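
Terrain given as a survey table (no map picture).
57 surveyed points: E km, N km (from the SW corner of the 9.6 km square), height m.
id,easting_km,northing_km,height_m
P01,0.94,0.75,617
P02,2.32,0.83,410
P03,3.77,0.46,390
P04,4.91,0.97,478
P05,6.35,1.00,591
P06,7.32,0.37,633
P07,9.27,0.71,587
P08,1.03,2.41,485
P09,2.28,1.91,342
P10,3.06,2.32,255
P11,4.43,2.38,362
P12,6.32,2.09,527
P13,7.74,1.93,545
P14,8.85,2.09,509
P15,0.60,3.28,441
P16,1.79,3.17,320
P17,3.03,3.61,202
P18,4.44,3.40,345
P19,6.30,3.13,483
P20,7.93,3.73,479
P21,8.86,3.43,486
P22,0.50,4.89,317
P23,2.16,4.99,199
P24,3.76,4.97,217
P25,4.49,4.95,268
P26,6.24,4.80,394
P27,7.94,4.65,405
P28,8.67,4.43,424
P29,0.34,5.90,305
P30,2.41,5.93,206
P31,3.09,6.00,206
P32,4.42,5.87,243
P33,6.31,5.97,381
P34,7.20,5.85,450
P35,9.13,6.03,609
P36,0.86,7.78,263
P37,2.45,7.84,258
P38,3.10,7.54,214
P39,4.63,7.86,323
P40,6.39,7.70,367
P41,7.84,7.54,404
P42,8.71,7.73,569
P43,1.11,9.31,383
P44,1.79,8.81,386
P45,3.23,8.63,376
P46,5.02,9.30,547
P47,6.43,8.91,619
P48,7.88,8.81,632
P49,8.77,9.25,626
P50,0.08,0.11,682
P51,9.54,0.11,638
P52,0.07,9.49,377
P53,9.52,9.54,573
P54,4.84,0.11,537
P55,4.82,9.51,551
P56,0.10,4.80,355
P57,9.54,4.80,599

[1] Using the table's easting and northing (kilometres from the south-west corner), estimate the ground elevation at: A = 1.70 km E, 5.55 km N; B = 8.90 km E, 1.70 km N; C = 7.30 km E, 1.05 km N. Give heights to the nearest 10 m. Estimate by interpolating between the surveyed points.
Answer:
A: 220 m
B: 520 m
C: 590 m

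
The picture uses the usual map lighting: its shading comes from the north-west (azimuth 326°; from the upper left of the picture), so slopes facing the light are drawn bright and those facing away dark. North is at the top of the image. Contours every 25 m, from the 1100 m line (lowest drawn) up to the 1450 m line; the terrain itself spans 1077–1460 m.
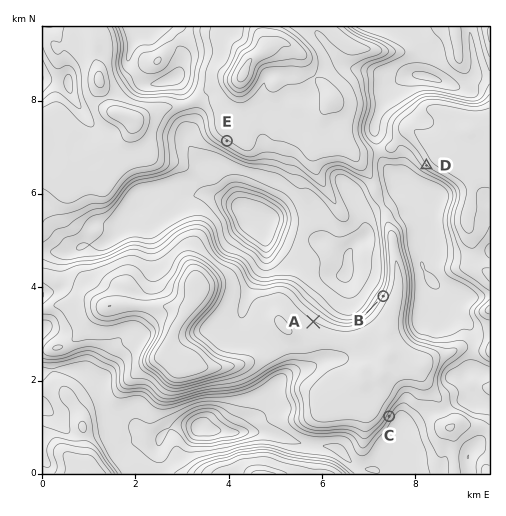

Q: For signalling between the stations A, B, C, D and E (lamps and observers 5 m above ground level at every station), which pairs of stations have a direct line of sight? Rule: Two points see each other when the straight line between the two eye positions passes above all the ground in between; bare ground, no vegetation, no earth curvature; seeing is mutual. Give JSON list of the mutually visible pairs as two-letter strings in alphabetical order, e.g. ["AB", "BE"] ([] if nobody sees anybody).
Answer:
["AB", "AD", "AE", "BE"]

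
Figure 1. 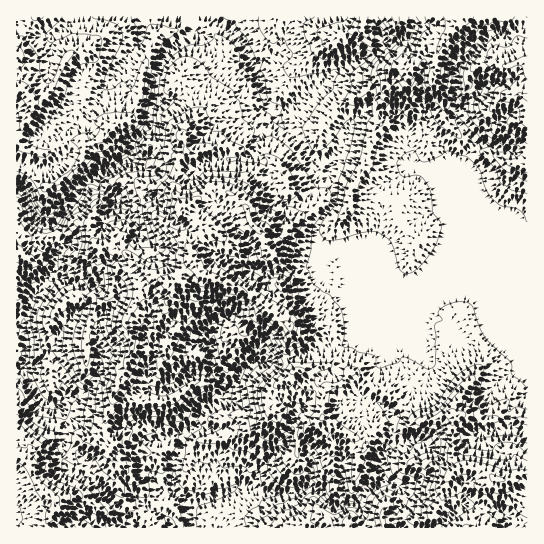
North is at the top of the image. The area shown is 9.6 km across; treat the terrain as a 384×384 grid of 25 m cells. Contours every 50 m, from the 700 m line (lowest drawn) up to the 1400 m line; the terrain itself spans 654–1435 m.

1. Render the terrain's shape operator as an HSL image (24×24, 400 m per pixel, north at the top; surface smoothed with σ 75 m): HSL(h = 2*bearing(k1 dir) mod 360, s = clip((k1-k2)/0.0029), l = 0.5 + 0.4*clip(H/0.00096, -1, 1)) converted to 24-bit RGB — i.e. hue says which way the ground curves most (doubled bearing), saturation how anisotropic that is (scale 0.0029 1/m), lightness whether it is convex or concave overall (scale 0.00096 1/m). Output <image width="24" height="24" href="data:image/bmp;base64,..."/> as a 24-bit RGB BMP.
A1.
<image width="24" height="24" href="data:image/bmp;base64,Qk32BgAAAAAAADYAAAAoAAAAGAAAABgAAAABABgAAAAAAMAGAAATCwAAEwsAAAAAAAAAAAAAY3GC2KmKR6CApjeIX9fAY0F/sn9sXc2/QkK0jYWjYXuQaI+xprHPtnrQaero79P1XRGr83ToXj/F49pYMrVsy4CXoD2SYJhnbmGFn+C5t5HVYaTSgRkrcp1MWKqRmTRcVY07VYE0ho9cdXQ6V1sYPowQiA4Af5EABC8a43dsMCdX4IR5c5BQoGpQonRiT556fr9iSZ5AVzcscixRtb6Cd8apkUVbODanfJ6RnnqScXZQWUaFwJatGzqc1eevkT7lPdTNYBNSOKOuLeGs6r/ffLXWu8njpHbSrtujfVi6iz2dg0B2v9mxTFmhg325JkGOuHx8f1tfhGRzXY9DKrBfrSd0s9GDOHJ/36h6GmtsTsSBQhtsyvKBS4damUZsWreOndilqEWROT6W1oa2nsQ5eUExaV81XXInKqVow1KmklStvG6RFLGIwm2rmNCjfLnJx3+lMjCw0iqJLqKN1uhLKE8oPoAteTIpx7JcSxwagUFui12Q4n50mlbDcmrUm9WUH19UM8O+ejSd3aOWoGbPLJCP19yZclRohn9kcDVPSMyONErY9NfbZITQmmW7Sqm61QduzqKEZyBcD3U899vUQ5Zxi1Ip8dYay5rnF22FMWqFsOLlz4OqT6B+uoNfmlhwUYWskL/Fd2R6R2lm0dFcyFdGS29gjF9udhhKwqZnYkaULP//is1a4o1ywzHDtsNjXrYIqA+kEGszHDgU8qgWq5PicmOze4G6YmyifG5mjX95Zmt4UYhi0IV7bGOQfWt2Pimuysdabomn5kNZPSgh/vN9NHCo3NqQhM5jUxiWx4+aGh4689mBEIEbTHE6cn1agGxofH96gHx4eIOAcn5ugI1mgWhwf3t9LVm35tG9JmFazzqCfXLQ5tegXDSqxZhGb148GlhJwU+Ynzerz/zaZWreb16ia2uKf39/f39/f39/e4GDgXl+fo15f3p+f39/BtRIsch0yJPiWErZI6yI45mNajN4xpp10YyCSBY7H348zf7wseRaWSlahmyCgG99f39/f39/f39/eoGAe4uBhnd+f39/f39/usNEGE4reF8iPEIW0Doyf7tMfaLd5bzgqk7V1Of3hu70YhBZ9Oi9Vzh3fnB5fn2Bf39/gH1+f4J0fn9/f39/f39/f39/f39/1tzuFDvBp3Lb1oCAI7uTo+zWWi+ItlJkntabd044kEQ11hZPKMoYQ1dneX2BgH5/f39/enB/nJKDbX95f39/f39/f39/f39/pNB0iBXnGxxUsfKqsZbgKn6LRRAhZd1hw15Nca6vhyySluycyGqkO1FpiV9xc35idXptcW99kJmFd3qQeXx/f39/f39/gH9/yg8AQkkAAKX0+eDSJ8i4bANy0vn46SJugMWPm1p/S0vFcNOSoUitvWS9NFqSzJCSaIGNeIqLe4p3inN1fHmAf39/gHt5gHdtMwAd+/PQADMeufKKLwQaYY0wmx0WrvC+33bakXfBt+HSnk2YiEBGTpqDRUOh27SLWmN9eoONkouUd3KDf39/fnZ/i1xpkX1kOO/9Y9Je+8feADMKALdHjaHkVCiC3rZEGEkhpLtiq1RdkUeIlMWSbFyHVkV2u5hosYJxYoJ3gntugXB2f39/dFpxkk5au4R2WLCQcIS1cKRM7YnmcM1sAB8zZd7H1K11W6zKNac1QKtEVFmgp6qCdTJdXpBKUHV2zbGSX2d0eWh7kJRzfGVZRVWZP9SiuVs4tbZUVXpcXJ6fr2uq5bC5AG5PRQx46/DbTaGzmJhagWdhWIxqhj9haGOps5aSPF1pzZWOWaemXnlUilZudbOIXyVDy2ZFvqh6z4F0SJSJXHSBUJB/iq2G8M7QABszm65GvHBnjHKKiY1wgVtUTII7a4GHtIeYnU2GQGson10jeb03ZDkkJZFYjHnRelPaicNckc6yunCsTGp7hp9vWYdozqmEBwNNqsSAaY1nkYKAfZ2NcDSOuqWbT3xfVnNanGCopT3N4HypFew85vi8AB6XEqUds7Eo0mqFlrdoVUqKtWBsk5tiSXRrsH91AFaJ38fEjISeinF1gZVbbTl9pImGm22He4RJJXVGNjyx5sjs4rjxz/9wBBMv85Pnn8zba6rHv5CBR055wpK8tJfDh3aUPXt52V1iDmAiq2F5ro+FhCyDpKt+VHxYiWKFwZ6ujEqXDbofG1oM3iFz4aamw0epAzAZucKAlnOdsGNXWp1ySYBShotYp3peXkSClsBLzD7BN31DojU0WVCflpyIa3WRWaWaWLhwmy/A7mZ06GiyC19Vu51X1JuneWy/HYQhUIU0"/>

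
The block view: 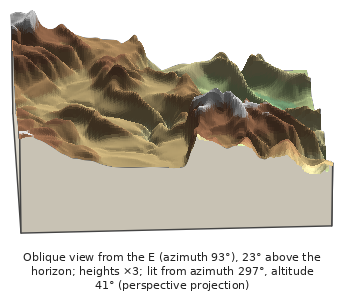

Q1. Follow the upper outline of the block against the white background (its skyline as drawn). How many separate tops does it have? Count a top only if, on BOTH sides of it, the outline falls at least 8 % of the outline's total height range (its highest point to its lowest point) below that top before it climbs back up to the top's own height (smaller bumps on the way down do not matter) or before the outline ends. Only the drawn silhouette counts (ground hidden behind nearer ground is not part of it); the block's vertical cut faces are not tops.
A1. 2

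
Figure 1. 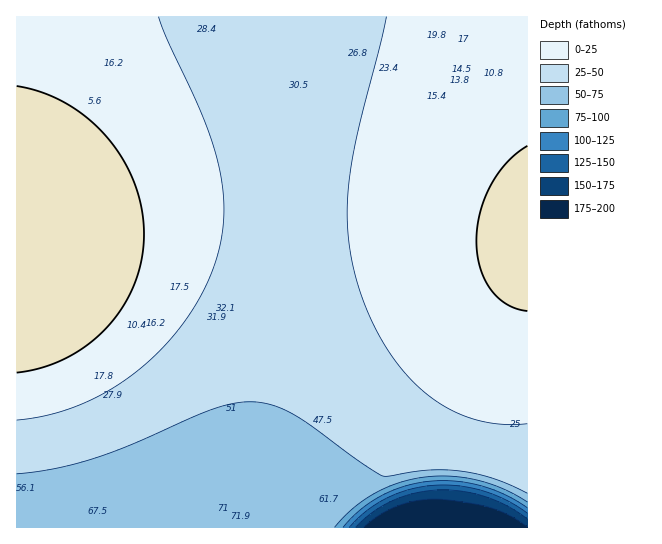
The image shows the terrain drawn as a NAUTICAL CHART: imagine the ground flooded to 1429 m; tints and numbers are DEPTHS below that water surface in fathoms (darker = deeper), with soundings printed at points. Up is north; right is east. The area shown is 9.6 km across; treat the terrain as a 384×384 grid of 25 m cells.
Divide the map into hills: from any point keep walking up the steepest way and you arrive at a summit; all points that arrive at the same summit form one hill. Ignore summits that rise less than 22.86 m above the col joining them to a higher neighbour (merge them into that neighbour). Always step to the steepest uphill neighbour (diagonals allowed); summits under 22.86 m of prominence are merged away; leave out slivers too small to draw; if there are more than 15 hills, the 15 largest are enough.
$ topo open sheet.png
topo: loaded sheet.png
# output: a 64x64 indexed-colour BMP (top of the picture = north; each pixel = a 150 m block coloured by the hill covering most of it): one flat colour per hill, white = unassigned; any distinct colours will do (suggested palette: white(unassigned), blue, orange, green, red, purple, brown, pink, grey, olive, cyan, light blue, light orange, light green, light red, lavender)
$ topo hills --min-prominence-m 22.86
<image width="64" height="64" href="data:image/bmp;base64,Qk12CAAAAAAAAHYAAAAoAAAAQAAAAEAAAAABAAQAAAAAAAAIAAATCwAAEwsAABAAAAAAAAAA////ALR3HwAOf/8ALKAsACgn1gC9Z5QAS1aMAMJ34wB/f38AIr28AM++FwDox64AeLv/AIrfmACWmP8A1bDFACIiIiIiIiIiIiIiIiIiERERERERERERERERERERERERIiIiIiIiIiIiIiIiIiIREREREREREREREREREREREREiIiIiIiIiIiIiIiIiIhERERERERERERERERERERERESIiIiIiIiIiIiIiIiIiERERERERERERERERERERERERIiIiIiIiIiIiIiIiIiIhEREREREREREREREREREREREiIiIiIiIiIiIiIiIiIiERERERERERERERERERERERESIiIiIiIiIiIiIiIiIiIRERERERERERERERERERERERIiIiIiIiIiIiIiIiIiIhEREREREREREREREREREREREiIiIiIiIiIiIiIiIiIiIRERERERERERERERERERERESIiIiIiIiIiIiIiIiIiIhERERERERERERERERERERERIiIiIiIiIiIiIiIiIiIiEREREREREREREREREREREREiIiIiIiIiIiIiIiIiIiIRERERERERERERERERERERESIiIiIiIiIiIiIiIiIiIhERERERERERERERERERERERIiIiIiIiIiIiIiIiIiIiIREREREREREREREREREREREiIiIiIiIiIiIiIiIiIiIhERERERERERERERERERERESIiIiIiIiIiIiIiIiIiIiERERERERERERERERERERERIiIiIiIiIiIiIiIiIiIiIREREREREREREREREREREREiIiIiIiIiIiIiIiIiIiIhERERERERERERERERERERESIiIiIiIiIiIiIiIiIiIiERERERERERERERERERERERIiIiIiIiIiIiIiIiIiIiIhEREREREREREREREREREREiIiIiIiIiIiIiIiIiIiIiERERERERERERERERERERESIiIiIiIiIiIiIiIiIiIiIRERERERERERERERERERERIiIiIiIiIiIiIiIiIiIiIhEREREREREREREREREREREiIiIiIiIiIiIiIiIiIiIiERERERERERERERERERERESIiIiIiIiIiIiIiIiIiIiIRERERERERERERERERERERIiIiIiIiIiIiIiIiIiIiIhEREREREREREREREREREREiIiIiIiIiIiIiIiIiIiIiERERERERERERERERERERESIiIiIiIiIiIiIiIiIiIiIhERERERERERERERERERERIiIiIiIiIiIiIiIiIiIiIiEREREREREREREREREREREiIiIiIiIiIiIiIiIiIiIiIRERERERERERERERERERESIiIiIiIiIiIiIiIiIiIiIhERERERERERERERERERERIiIiIiIiIiIiIiIiIiIiIiEREREREREREREREREREREiIiIiIiIiIiIiIiIiIiIiIRERERERERERERERERERESIiIiIiIiIiIiIiIiIiIiIhERERERERERERERERERERIiIiIiIiIiIiIiIiIiIiIiEREREREREREREREREREREiIiIiIiIiIiIiIiIiIiIiIRERERERERERERERERERESIiIiIiIiIiIiIiIiIiIiIhERERERERERERERERERERIiIiIiIiIiIiIiIiIiIiIiEREREREREREREREREREREiIiIiIiIiIiIiIiIiIiIiIRERERERERERERERERERESIiIiIiIiIiIiIiIiIiIiIhERERERERERERERERERERIiIiIiIiIiIiIiIiIiIiIiEREREREREREREREREREREiIiIiIiIiIiIiIiIiIiIiIRERERERERERERERERERESIiIiIiIiIiIiIiIiIiIiIhERERERERERERERERERERIiIiIiIiIiIiIiIiIiIiIiEREREREREREREREREREREiIiIiIiIiIiIiIiIiIiIiIRERERERERERERERERERESIiIiIiIiIiIiIiIiIiIiIhERERERERERERERERERERIiIiIiIiIiIiIiIiIiIiIiEREREREREREREREREREREiIiIiIiIiIiIiIiIiIiIiIRERERERERERERERERERESIiIiIiIiIiIiIiIiIiIiIhERERERERERERERERERERIiIiIiIiIiIiIiIiIiIiIiEREREREREREREREREREREiIiIiIiIiIiIiIiIiIiIiIRERERERERERERERERERESIiIiIiIiIiIiIiIiIiIiIhERERERERERERERERERERIiIiIiIiIiIiIiIiIiIiIiEREREREREREREREREREREiIiIiIiIiIiIiIiIiIiIiIRERERERERERERERERERESIiIiIiIiIiIiIiIiIiIiIhERERERERERERERERERERIiIiIiIiIiIiIiIiIiIiIhEREREREREREREREREREREiIiIiIiIiIiIiIiIiIiIiERERERERERERERERERERESIiIiIiIiIiIiIiIiIiIiIRERERERERERERERERERERIiIiIiIiIiIiIiIiIiIiIhEREREREREREREREREREREiIiIiIiIiIiIiIiIiIiIiERERERERERERERERERERESIiIiIiIiIiIiIiIiIiIiIRERERERERERERERERERERIiIiIiIiIiIiIiIiIiIiIhEREREREREREREREREREREiIiIiIiIiIiIiIiIiIiIiERERERERERERERERERERESIiIiIiIiIiIiIiIiIiIiIRERERERERERERERERERER"/>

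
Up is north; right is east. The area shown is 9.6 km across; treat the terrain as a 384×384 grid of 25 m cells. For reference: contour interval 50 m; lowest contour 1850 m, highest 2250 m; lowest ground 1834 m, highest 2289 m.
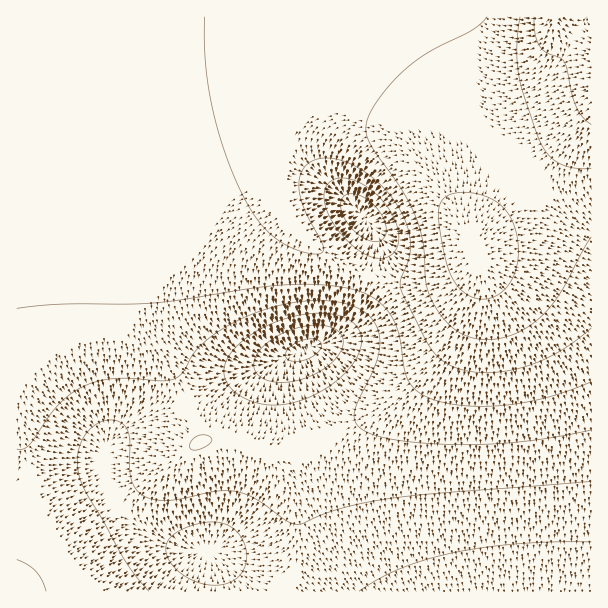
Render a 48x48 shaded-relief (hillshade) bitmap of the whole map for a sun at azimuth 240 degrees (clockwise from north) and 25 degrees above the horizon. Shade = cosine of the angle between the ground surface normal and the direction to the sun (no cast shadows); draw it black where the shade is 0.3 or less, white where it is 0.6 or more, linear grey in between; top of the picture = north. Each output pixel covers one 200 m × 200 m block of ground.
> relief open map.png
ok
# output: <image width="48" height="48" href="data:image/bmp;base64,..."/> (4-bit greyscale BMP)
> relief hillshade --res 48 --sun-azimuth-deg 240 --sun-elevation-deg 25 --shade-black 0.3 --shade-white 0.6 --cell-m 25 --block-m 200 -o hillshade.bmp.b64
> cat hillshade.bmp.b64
<image width="48" height="48" href="data:image/bmp;base64,Qk32BAAAAAAAAHYAAAAoAAAAMAAAADAAAAABAAQAAAAAAIAEAAATCwAAEwsAABAAAAAAAAAAAAAAABEREQAiIiIAMzMzAERERABVVVUAZmZmAHd3dwCIiIgAmZmZAKqqqgC7u7sAzMzMAN3d3QDu7u4A////AGZmZlQzIiM0Vmd3dmZmZmZmZnd3d3d3d2ZmZUMyIiNEVnd3dmZmZmZmZ3d3d3d3d2ZmVDMiIzRFZ3iId2ZmZmZmd3d3d3d3d2ZmVDMzNEVWeImYh2ZmZmZ3d3d3d3d3d2ZlQzM0RVZneJmZh2ZmZnd3d3d3d3d3d2ZlQzNFZmZ3iZmZh2ZmZ3d3d3d3d3d3d2ZUMzRWd3d4iZmZh2Znd3d3d3d3d3d3d3ZUM0VniIh4iZmYh2Z3d3d3d3d3d3d3d3ZUNEZ4mYh3iJmYdmd3d3d3d3d3d3d3d2ZENFZ4mYh3eIiHZmd3d3d3d3d3d3d3d2VERFaImYh3d3h3Zmd3d3d3d3d3d3d3d2VERFaImYd2Z3dmZmd3d3d4iIiId3d3d2VERWeImId2ZmZVVmd3d3iIiIiIh3d3d2VURWeIiIdmZVRFVmd3d4iIiIiIh3d3d2VVVWeIiIdlVEM0VWZ3eIiIiIiIiHd3d2ZVVmeIiIdlQyI0RWZ3iIiIiIiIiHd3d2ZmZneIiHdUMiIjRFZ3iImZmZiIh3d3d2ZmZneIiHZUIiIiNFZ4iZmZmZmIh3d3dmZmZ3eIh3ZDMiIiNFZ4mZqqqZmIh3d2ZmZmZ3d3d2VUQzMzNGeZqqqqqpmIh3dmZmZmZ3d3ZmVVVEREVoq7zMu7uqmYd3ZmZmZmZmZmZmZmZVVWaJvN3dzMu6mId2ZmZmZmZmZmZmZmZmZ3iavd7t3Mu6mIdmZVVWZmZmZ3d3d3d3d4iavN3d3Mu6mHZlVVVWZmZmd3d3d3d3eImau8zMu7u6mHZVVVVWZmZmd3d3d3d3iImZqqqZmru6l2ZVVVVWZmZmd3d3d3d3iIiZmYdmiry6h2VURFVWZmZnd3d3d3d3iIiIhkIkesy5hlVURFVWZmZnd3d3d3d3iIiHUwAEne25dlVERVVWZmZnd3d3d3d3eId1IAAY3/2oZVVEVVVWZmZnd3d3d3d3d3djAABt//yXZVVVVVVWZmZnd3d3d3d3d3ZBAATP/+uGZVVVVWZmZmZnd3d3d3d3d3ZBADr//8l2VVVVZmZmZmZnd3d3d3d3d2UyFI3//ahmVVVmZmZ2ZmZnd3d3d3d3d2VER77+yodmZWZmZ3d2ZmZnd3d3d3d3d2ZWeb3bqHZmZmZnd3iGZmZnd3d3d3d3d3Zniauph2ZmZmZ3eIiGZmZnd3d3d3d3d3d3iZmHd2ZmZmd3iImWZmZmd3d3d3d3d3d3iIh3dmZmZnd4iZmWZmZmd3d3d3d3d3d3d3d3ZmZmZneIiZmmZmZmd3d3d3d3d3d3d3d2ZmZmZniImZqmZmZmd3d3d3d3d3d3d3d2ZmZmZ3iZmZqmZmZmZ3d3d3d3d3d3d3dmZmZmZ3iZmZqmZmZmZ3d3d3d3d3d3d3dmZmZmZ3mqmZmWZmZmZnd3d3d3d3d3d3ZmZmZmZ3mrqYiWZmZmZnd3d3d3d3d3d3ZmZmZmZ3m7uXeGZmZmZmd3d3d3d3d3d2ZmZmZmZnm8uWZmZmZmZmd3d3d3d3d3dmZmZmZmZnm9yWVA=="/>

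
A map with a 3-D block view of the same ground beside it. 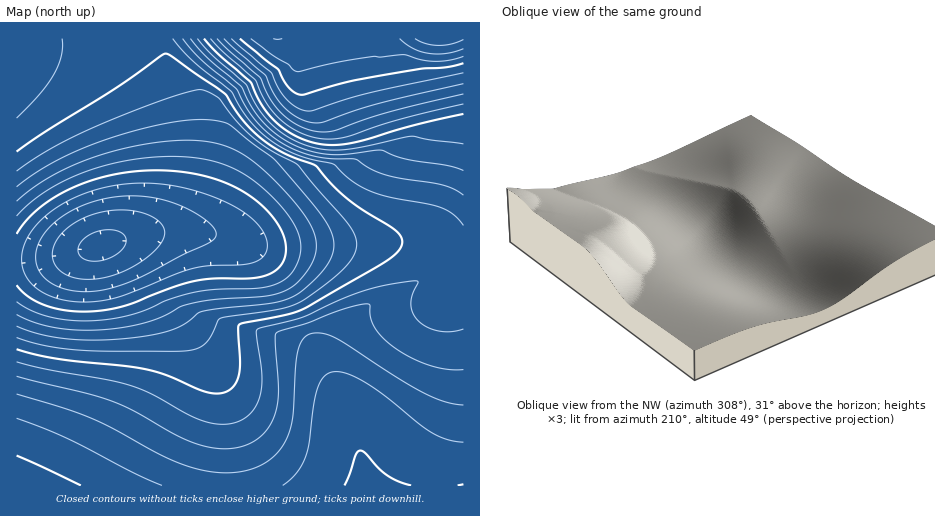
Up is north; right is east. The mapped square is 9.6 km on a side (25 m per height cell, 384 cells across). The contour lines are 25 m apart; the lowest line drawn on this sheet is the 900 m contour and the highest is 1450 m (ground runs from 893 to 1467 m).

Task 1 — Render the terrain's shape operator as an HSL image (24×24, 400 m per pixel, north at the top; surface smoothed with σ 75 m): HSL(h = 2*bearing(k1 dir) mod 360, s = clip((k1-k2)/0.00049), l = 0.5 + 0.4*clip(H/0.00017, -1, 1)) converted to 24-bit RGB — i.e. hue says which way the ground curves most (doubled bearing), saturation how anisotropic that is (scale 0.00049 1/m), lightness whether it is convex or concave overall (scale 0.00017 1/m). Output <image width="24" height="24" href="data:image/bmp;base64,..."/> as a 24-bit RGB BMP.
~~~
<image width="24" height="24" href="data:image/bmp;base64,Qk32BgAAAAAAADYAAAAoAAAAGAAAABgAAAABABgAAAAAAMAGAAATCwAAEwsAAAAAAAAAAAAAgISDgISDgISDf4SCf4SCfoSCfYWCfIWEeoSFeICEdnmEd3SEfXKEhnCGiXCAi3F5jXd0j4t7h4p7fYd6d4V6doN9dYJ/doGBgYWGgYWGgYWFgYWFgIWEf4WDfoWDfIWDeYSEd3+Cc3aBc2+AemyBhGuDiWt9jm52lYV7lJKBiY+Bfot+eoiBd4aDdYSEdYCDgoaJgoWJgoSJgoSIgoWHgYaGgIWDfYSCeYKBdXx/b3F7b2p5dWZ6f2R7hmZ3knBym5eElpiHi5OHg4+Hfo2KeYiKdoKIdHyFgoaPgoSPgoOOg4ONhIOLhIOIg4SFgIOCe39+dHZ5bmx1bGRycF9zeF9ygmRxmJB+nJ+JlZyMi5iLh5SQgI6ReoWPdXqJc3OCgYeUgoSVg4KUhoOTiYORioOOioKLhn+EgHp+eHF5cGdya15tbVltcltshnJulp+El6KKkqCNjZyRiJiXgIuUd3aKeHKDd3KBf4iYgIOZg4GaiIGZjYKYkIKWkoCSjnyKh3WCfmx6dWJ0bVpubFdscmBuhpV7j6OEkaaKjKSMi5+Tg5GSfnaEfHKAenKAeXJ/eomYfIKZfn2bh36cj3+cln6cmnyZl3eRkXCJiGiBfWB7dFp1blpycYJ6hJ+Ai6eFi6qIh6SIgo98fXZzenJ2enJ6eXJ8eXJ8coqSdICTdniUgHeXjHial3mcnnecnXOWmmyRk2WMimCIfF6CdWeDhqKgkbSqj6+Si6WBjpFtgn5penhsdXRvdHFxdXF2d3J4Z4WAan+DbXWEdG+HhHCOk3CVmnCVnm6UnmqUnmmchXa4p7/r0Ob70eH60dP35M328cLusnqNhINod3tocHVpbnJsb3FucnFyWXdiW3JmYG9sZmhvdGh2gWl+jmqHmnagjou6nrPQl8HSeK2qaYx+Y3dwZVBXdU1Qr3dv56zb67bosn2scXhpaXFmaG9pbG9sUGpMTGNKTV9MVF5SX2Jcb2dlgXBvh41zi45xiZFtfo9ocIRhZWtRUkdATjo5dGdKkohVl4Van3xiyYOw1pXUpXWoZ3FoZm1mUmRFSVo/RFU9RlQ/TVlEWmJKam9Re35Xh4pbi5BbhopWcmtIWk49Sj03TD43eXxJiolMj4lQkIZVi39ah3ZhqHCQuX+7jXGfXWVITlk/RVI6QU83RFM5Tlw+XGlEbnhLfoVPiIZNfXFHbV5EW0s/TD46XFhEdn5Mg4dNjIxPjY1SiIdWgYBbfXthfHhnh2t0bWlUXmBMT1hER1Q+RVY8Sl0+VWhCZXRHdnxJf3tLe29Mb15MYE9JV0hJa3BWeH9XhIhXi49Xi5BZg4pbe4FddnxfdnhhalJWe2ZjbWRfYmNZVV9RT2BMTmVKVWtKYXJNb3lRenxWeXJZcWNaaFhcZ15kcXlpfIFpiItokJRojpZohI1nfINldnticXBgY1dljm6Agmx8dmt2Z2tvYW5pXHBiW3NdYHhcantgc3tleHdpc2prbGVzbnN6dn9+foN7i4x9k5d/kZd9jI12hIRwe3xsbnFpY3Bzm3eXlHSWhXKPd3GIbnODbHuBaoF+aoF4bYF2cH92c3x8b3J9a26Ccn2Jc3yGg4JkhYxokZmFlJCKj4SCiYB+gX98dH5/aYGDn32gmHyfj3qchHiYeHaVdHuRc4GPcoaNc4eLc4SJcn+IbniJd1aAMAYDMxYAMyoAKjcAGTMAETIBRHIukIGDioaPfoWNcYiOnICfmICgkn+gi36eg3yce3uZeX+XeIOUdoSSdYOQcoCPc0B5MwAZszl1yr/N4Ovq2+3w2ePypbPhKbeCGF8dQXw/fJCRfImTloGalYGckoGdjYCdiH+cgn6afX6Ye4CVeYGTdoGRZmSMMgAzoEG3va7E3uji2/DlvNzclImplX2ckHqWhnqOUnlNM1ohOFsgkYGTkIGVj4GWjYGXioCXhoCWgX+VfX6Te3+RdXiNMA8uKhFCkXG0xc3O4e7dyOTHlYSZl32Zl3yalX2Zkn+XjX+Shn+Md4R9jIGMjIGOjIGQi4GRiYGRh4CRhH+QgH6Pf3KLSxIwLwseKjQdF1EUispz6fHasLmakH6TkX2Xln2clYCalYGblIGZk3yRjH+OiICHiYCJiYCKiYCLiICMh4CMhX+Lg3qJXBpPXxNMjDt1fGmIhLSaVeFkiO13p56LjX6SjH6ShHmUnYalmW2bjSc7n286bJI6hYCEhoCFh4CGh4CHh4CIh3+Ihn6IdkF6VA9UjC+FpW2epLezptvAw+/VmcaxgHyHiX2Li3+PiIGQbnSSjhuExKK6zsTOy8TM"/>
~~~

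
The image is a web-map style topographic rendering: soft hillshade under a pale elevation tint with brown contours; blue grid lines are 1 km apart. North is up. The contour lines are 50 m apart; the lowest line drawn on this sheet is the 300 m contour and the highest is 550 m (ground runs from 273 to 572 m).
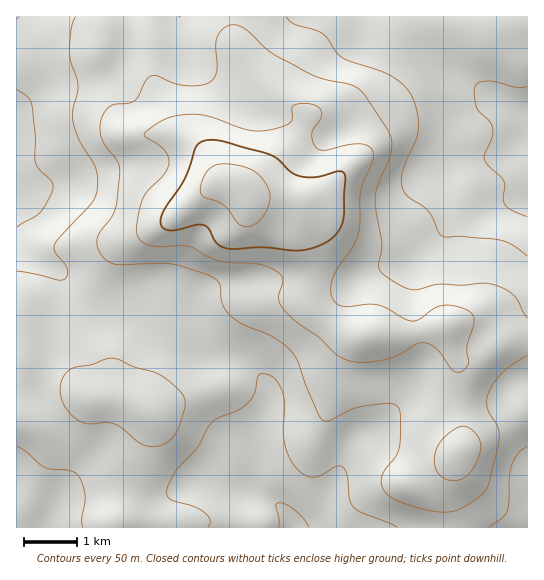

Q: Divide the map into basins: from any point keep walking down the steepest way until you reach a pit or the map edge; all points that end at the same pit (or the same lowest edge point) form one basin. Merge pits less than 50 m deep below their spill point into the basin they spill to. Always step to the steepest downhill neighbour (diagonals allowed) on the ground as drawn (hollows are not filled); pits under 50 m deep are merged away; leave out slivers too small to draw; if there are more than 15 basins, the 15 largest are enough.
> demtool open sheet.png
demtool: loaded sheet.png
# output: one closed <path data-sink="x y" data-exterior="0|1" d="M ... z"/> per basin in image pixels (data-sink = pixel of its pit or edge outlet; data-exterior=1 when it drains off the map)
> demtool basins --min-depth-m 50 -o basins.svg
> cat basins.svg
<path data-sink="527 117" data-exterior="1" d="M527 16l-295 1 4 26 23 36 20 21 29 14-12 27-9 13-26 26-18 9-2 2 2 3 4 5 26-2 26 6 12 54 0 22-6 24 17 16 21 10 18 6 36 1 50-10 4 20 8 23-2 30 6 49 22-17 36-19 7-1z"/><path data-sink="293 527" data-exterior="1" d="M227 183l-14 4-29 24 0 11 4 11 0 13-17 53-2 34-12 22-8 23-4 28 7 12-4 13-17 36-14 60 334 1-3-43 8-28 7-10 0-16-6-32 2-30-8-23-4-20-50 10-36-1-18-6-21-10-17-16 6-24 0-22-12-54-26-6-26 2-12-14z"/><path data-sink="17 195" data-exterior="1" d="M231 16l-215 1 0 346 7 1 1 7 3 4 43 10 17 14 34 0 26 10-2-7 6-29 18-40 2-34 17-53 0-13-4-11 0-11 11-11 23-16 15 0 9 7 19-11 30-31 17-32-1-4-12-4-16-9-20-21-23-36z"/><path data-sink="43 527" data-exterior="1" d="M121 399l-40 0-40 22-12-5-13 1 1 111 100-1 14-60 17-36 4-13-5-9z"/><path data-sink="527 527" data-exterior="1" d="M527 412l-6 0-36 19-12 8-17 18-8 28 0 14 5 29 75-1z"/>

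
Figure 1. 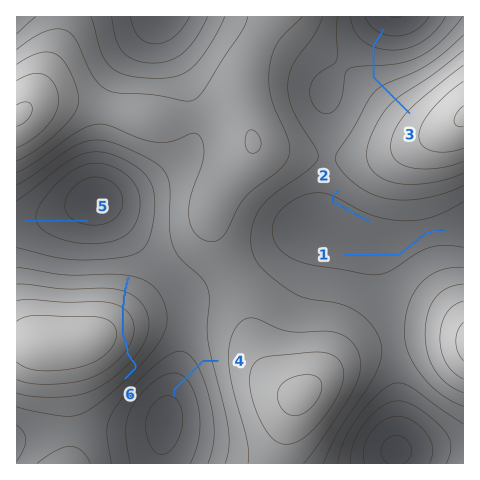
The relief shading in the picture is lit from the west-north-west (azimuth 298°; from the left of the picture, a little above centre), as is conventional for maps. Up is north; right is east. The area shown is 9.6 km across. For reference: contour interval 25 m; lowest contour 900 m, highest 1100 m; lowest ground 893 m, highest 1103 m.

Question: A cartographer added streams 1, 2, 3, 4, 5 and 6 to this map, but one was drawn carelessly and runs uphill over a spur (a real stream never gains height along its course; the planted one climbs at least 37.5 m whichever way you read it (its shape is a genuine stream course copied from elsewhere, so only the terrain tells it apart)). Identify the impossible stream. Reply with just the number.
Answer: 6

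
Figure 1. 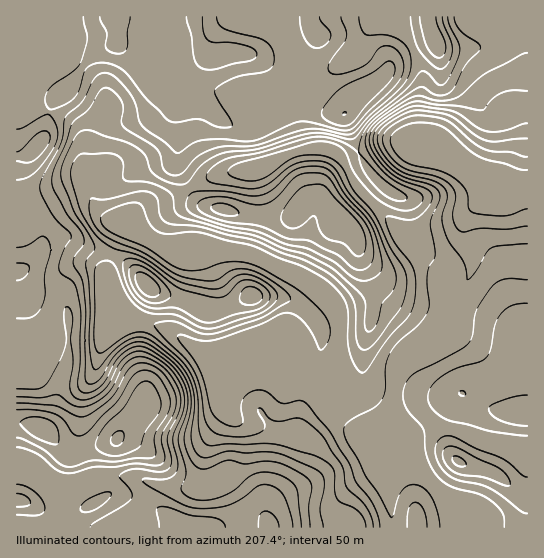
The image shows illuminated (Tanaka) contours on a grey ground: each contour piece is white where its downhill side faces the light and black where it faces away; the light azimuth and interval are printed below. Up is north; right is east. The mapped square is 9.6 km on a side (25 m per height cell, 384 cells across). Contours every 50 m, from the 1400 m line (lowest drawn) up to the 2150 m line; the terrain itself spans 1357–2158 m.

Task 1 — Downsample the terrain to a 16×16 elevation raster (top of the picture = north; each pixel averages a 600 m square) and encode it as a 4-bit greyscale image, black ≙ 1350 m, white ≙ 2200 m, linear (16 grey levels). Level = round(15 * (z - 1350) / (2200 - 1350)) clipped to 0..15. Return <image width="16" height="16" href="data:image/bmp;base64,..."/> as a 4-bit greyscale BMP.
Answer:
<image width="16" height="16" href="data:image/bmp;base64,Qk32AAAAAAAAAHYAAAAoAAAAEAAAABAAAAABAAQAAAAAAIAAAAATCwAAEwsAABAAAAAAAAAAAAAAABEREQAiIiIAMzMzAERERABVVVUAZmZmAHd3dwCIiIgAmZmZAKqqqgC7u7sAzMzMAN3d3QDu7u4A////AMu7uqqnZEM0u7upiZdTNFXN3ch3ZkM1VNzO2EVUQ0VWqpzHRERERVWaeYVERFQzRapmZnVFVkNFqWeGZ1RmQzSpdlREV4dDM5lkVniZlUISl1Vnd4lmUgCnZohmZmQQEal4mZmIgxEzmomqqZmpVVSaqqq6mZmIZZmrq6qaiIhl"/>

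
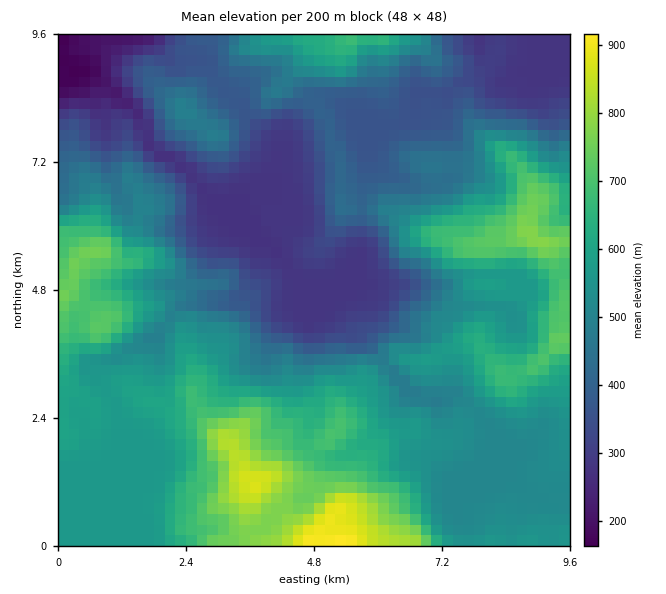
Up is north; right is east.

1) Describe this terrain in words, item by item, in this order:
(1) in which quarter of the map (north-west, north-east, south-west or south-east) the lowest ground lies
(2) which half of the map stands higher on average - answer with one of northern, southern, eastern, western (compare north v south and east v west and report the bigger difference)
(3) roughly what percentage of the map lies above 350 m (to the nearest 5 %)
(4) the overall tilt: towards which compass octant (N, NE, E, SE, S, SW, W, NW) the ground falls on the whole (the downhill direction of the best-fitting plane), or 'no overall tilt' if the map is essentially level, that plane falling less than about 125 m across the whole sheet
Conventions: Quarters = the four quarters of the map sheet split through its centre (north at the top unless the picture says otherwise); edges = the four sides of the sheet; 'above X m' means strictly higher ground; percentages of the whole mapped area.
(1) Look to the north-west quarter for the lowest ground.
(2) Taken as a whole, the southern half is higher than the northern.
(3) About 80 % of the map lies above 350 m.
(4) Overall the map slopes down towards the north.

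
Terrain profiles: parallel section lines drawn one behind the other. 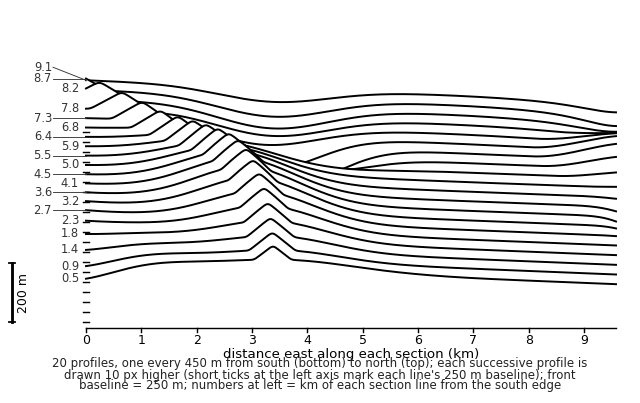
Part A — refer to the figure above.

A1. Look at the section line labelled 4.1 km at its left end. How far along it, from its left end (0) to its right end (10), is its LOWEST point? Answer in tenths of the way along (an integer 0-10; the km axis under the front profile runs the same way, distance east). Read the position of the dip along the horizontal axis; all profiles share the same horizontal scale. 10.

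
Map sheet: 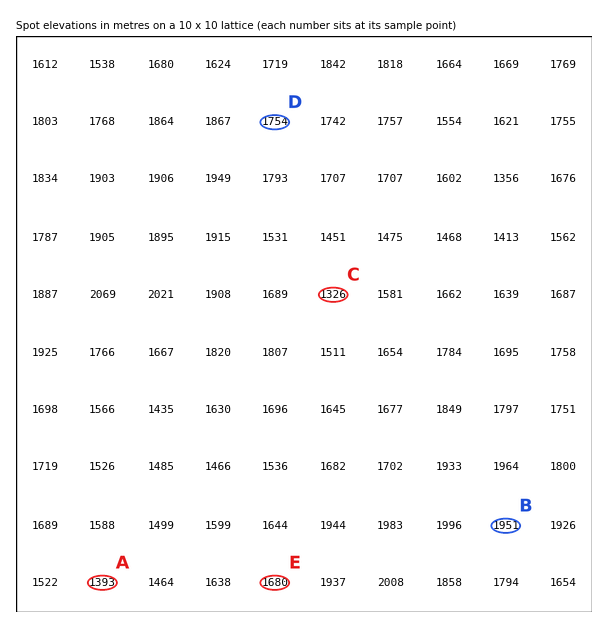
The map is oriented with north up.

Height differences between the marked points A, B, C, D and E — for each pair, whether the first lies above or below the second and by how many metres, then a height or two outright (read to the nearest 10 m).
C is below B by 620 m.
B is above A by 560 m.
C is below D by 420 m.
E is above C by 350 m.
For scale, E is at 1680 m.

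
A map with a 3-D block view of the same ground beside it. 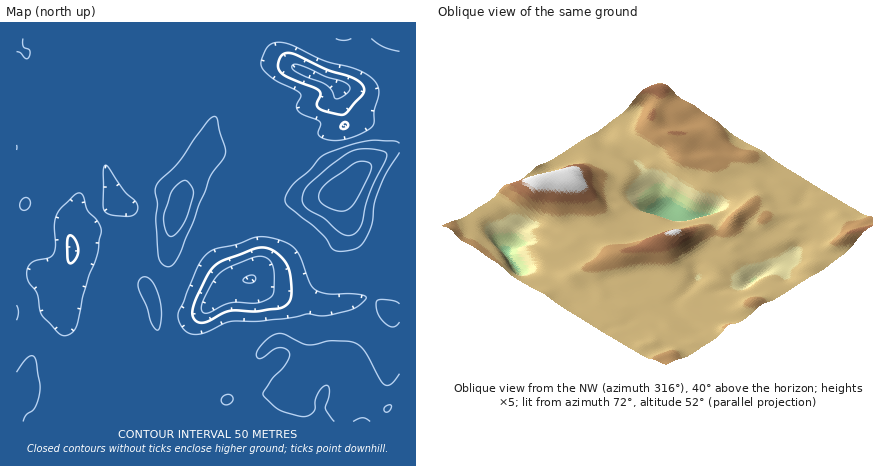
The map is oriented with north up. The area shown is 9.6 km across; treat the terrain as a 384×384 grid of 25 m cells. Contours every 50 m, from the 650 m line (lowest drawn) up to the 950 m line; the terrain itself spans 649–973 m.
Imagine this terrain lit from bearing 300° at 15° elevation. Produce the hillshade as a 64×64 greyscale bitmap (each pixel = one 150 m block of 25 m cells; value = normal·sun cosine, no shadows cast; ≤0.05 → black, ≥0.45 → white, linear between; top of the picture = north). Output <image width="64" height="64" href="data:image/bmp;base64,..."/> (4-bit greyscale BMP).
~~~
<image width="64" height="64" href="data:image/bmp;base64,Qk12CAAAAAAAAHYAAAAoAAAAQAAAAEAAAAABAAQAAAAAAAAIAAATCwAAEwsAABAAAAAAAAAAAAAAABEREQAiIiIAMzMzAERERABVVVUAZmZmAHd3dwCIiIgAmZmZAKqqqgC7u7sAzMzMAN3d3QDu7u4A////AFZ2VniHiIiIiIiIiIiIiIiIdmZ3d3d3d3d4iHdniZdURmZWd3d4iIiIiIiIiIiIiIh2Zmd4iHd3d3iYh3eKqFRFZVZnd3eIiIeIiIiIiIiJmYZWZniId3d3iJmHeJqpdUVlVnd2d4iIiIiIiIiIiImql2Z3eJmHdmeImYiImaqXVVVnd3dniIh4iIiIiIiImaqod4iJmZh2ZniZmIiYmrplVWd4h3eIh3iIiIiIiIiJmqmIiJmpmIdmaJmZmYd5zJZVZ3iId4iHd4iIiIiIiIiZmZiImaqZh2ZniZmZhmjOyERneIiIiId3iIiIiIiIiImZmIiJmqqYdlZ4mZh1Z73rVFd4iIiIiHd4iIiIiIiIiZmIiHiaqqmGVmeJl2VXrP10V3iIiIiIh3eIiHd4iIiJmZiId4mrqphmZ4mHVWea3ZVXeIiIiIiHd3iId3iIiImZmZiHeJqqqYd4iYdVZ4m8p2d4iIiHiJh3eIh3d4iIiZmZmYdniZqqqIiZhmZ3iKqod3iIiIeImId4iHZniImZmZmamHd4iZqqmZmHZniImal3eJmYiIiZh3iIZmeJmZmZmaqqmIiImruqqYd3eIiZmId4mZiIiJmHeJhlZ4mqqZmZmruqmIiJqqqpmHeIiJiIh3iaqYiJqYeJl1VnebzLqZmaq7upmImZmZmIiIiImYiHd5qpiImqh4mXVFZnrf3Kqaqru6qZiJmZmYiIeImZh3d3iqmIiaqYmpZEVUR8/+y6u7u7u6qZmZmZmId3iZmHd3eKqYiImZialkRUITjf/su8zczMupiJmZmZh3eImHZniImqmIiZiKqVRWUgBJ3ty7zdzMzLmIiIiZmId3iIdmeImaqYiJmJqoVFZjAAWby6q8zMzMuYd3d4iIiHeIh3Z3iZqpiImZmqdEZ2QQAmmqmavMy7u5iHd3d3iIh3d3d3eJqqmYiZmrl1VndTAANoiJms3Lu7qYd3d3d4iIh3d3d3mqqZiZmauXZmZmQQAUZ3iKvcu7upiIh3d3iIiHZnh3aLupmZmZqpd3ZWZTEAE1Z4m8y7u6mIiIiIiIiIdmd3ZYvLqZmZmZmIdkVlQhARI1aKzLu7mIh3d3d3iIh3ZnZUasypmZmZmZmGQ1ZTIhERJGirqrqYiHd3d3d4iId3dlNZzLqZmZmZqpZDRVVDMhESR5qZqpiIdmZmZ3iIiHd2U0i7upmIiZq7p0NFZlVEMhE1eIiZmZmHVUVWd4iIiHdTSKuqmYiImry3QjVmZmZUMjVneIiZmZhlM0V3iIh3d1NIqqmZiIiKvchCNWd3d3ZVVmd4iJmZmXUyJGeIiHd3U1iZmZmIiInNyEETZ3iIh3d3d3iIiZmZdkETV4iHd3ZUaJmZmIiIms7aUQFXiIiIiIiHiIiJmZh2QhJHiHZmdlRoiIiIiJmazutiADaIiIiIiIiIiIiJmHZCEUeIdlVmVWiIiIiImZrf/IQAJXiIiIiIiIiZiIiHZUISR5mHRGZmZ4mHeIiZqs79piAEeIiIiIiZmZmYiHdlMgFHmqhVZ3ZniYd3iImave24QAJXiIiIiZqqq6qYh2UxADabuXZnd2eIh2eIiJq8zLliAUZ4iIiJmrzMy6mYdkEAJYqqh3d3d3iHZ4mYmrzMuXQhNXeIiImavN3dy5mHUgAEeamHd4h3eId3iYiavNy6hkM1Z4iIiJqr3u7cuphjAANomYh3iId4h3eJiJq83cqGVDRneIiImavN7+3LqYUQAEeJiIiIiIh3eIiIiavN3JdURFZ4iIiJmrze7t3Ll0AAJXiIiIiIiHd4iIiImrzduGVERWeIiIiJq83u3dypcwACZ4iIiIiId3iIiIiJq97KdlVEVniIiIiavN3d7bqXQABFeIiIiIh3iIiIiIiavduXZVVWeIiIiImrzN7u26mFIDV4iIiIiIeIiIiIiIms3Kh2VWd4iIiIiZq7zv/tuql0VniIiIiIiIiIiIiIiJvMuXZmZ3iIiIiIiZq87/7cu6h3eIiIiIiIiIiIiIiIiry6hlZ3iIiIiIiIiJrO7ty6qoiIiIiIiIiIiIiIiIiJq7qGVneIiIiIh3dlZ6zdy6mZiIiIiIiIiIiIiIiIiIirupZWd4iIiIiIh2VFeru6qYiIeIiIiIiIiIiIiIiIiJq6l1VniIiIiIiIh3Z5qqqYiHd3iIiIiIiIiIiIiIiIiaqoZmeIiIiHd3iJmqu6qpiId3eIiIiIiIiIiIiIiIiJqql2Z4iIiHd2VWebzcu6qYiId3iIiIiIiIiIiIiIiIiZmXZ3iIiId2ZDJHrN3cupiIiHeIiIiIiIiIiIiIiIiJmYd2d4iIiHd2UzWLzd3KmIiIh4iIiIiIiIiIiIiIiImZiHZ3iIiIiIiGVXm8zLqYiIiIiIh3iIiIiIiIiIiIiZmYd3eIiIiImZh2d4mqqYiId3eIh3eIiIiIiIiIiIiJmZmHd4h3d4iIiHZWZ4iIiIh2ZoiHd4iIiIiIiIiIiIiZmYiId2VFZ3d3dlVneIiIiHZWeId3eIiIiIiIiIiIiIiIiIh2VDNGd3dmZnd3eIiIhlZ4h3d4iIiIiIiIiIiIiIiIiHZUIkZ3d2Znd3d3iIiGVXiYd3iIiIiIiIiIiIiIiHeIdlQzRnd3d2d3d3d3h4dlaJiHiIiHiIiIiIiIiIiId3d3ZUVWd3d3d3ZneHZ2d2VoiIiIiIeIiIiIiIiIiIh3d3d2Zmd3d4h3ZneIdV"/>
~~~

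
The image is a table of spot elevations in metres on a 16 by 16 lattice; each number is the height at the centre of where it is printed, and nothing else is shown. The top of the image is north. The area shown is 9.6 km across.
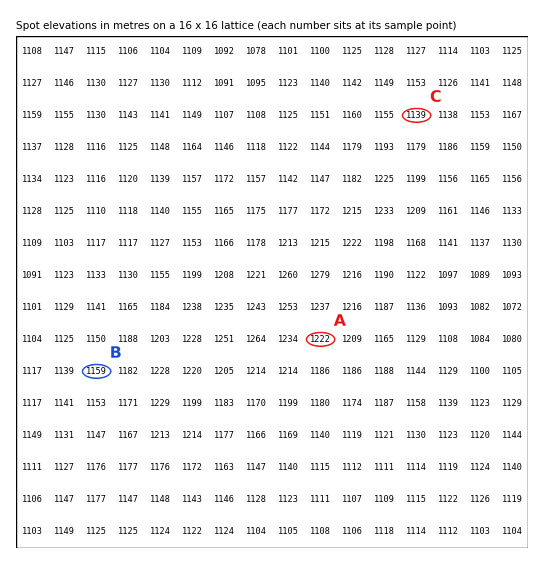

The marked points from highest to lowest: A B C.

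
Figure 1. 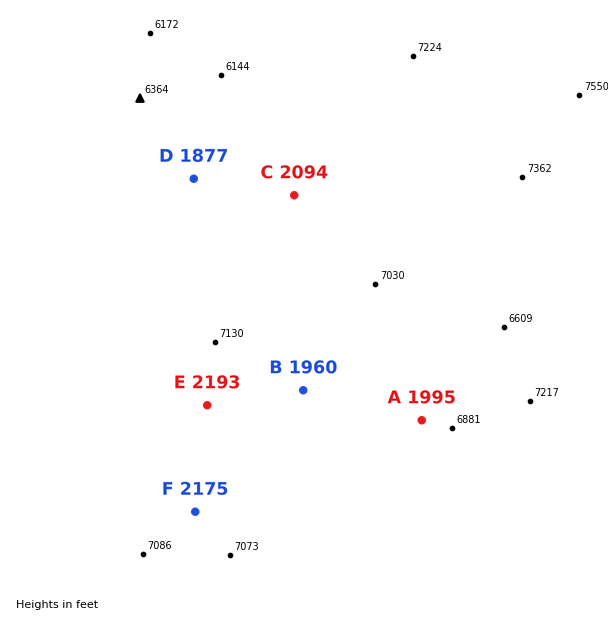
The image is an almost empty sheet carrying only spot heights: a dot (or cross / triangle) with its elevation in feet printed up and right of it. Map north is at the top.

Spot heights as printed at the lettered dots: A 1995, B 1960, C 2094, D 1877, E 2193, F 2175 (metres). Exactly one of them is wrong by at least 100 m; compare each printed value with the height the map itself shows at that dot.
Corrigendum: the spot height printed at B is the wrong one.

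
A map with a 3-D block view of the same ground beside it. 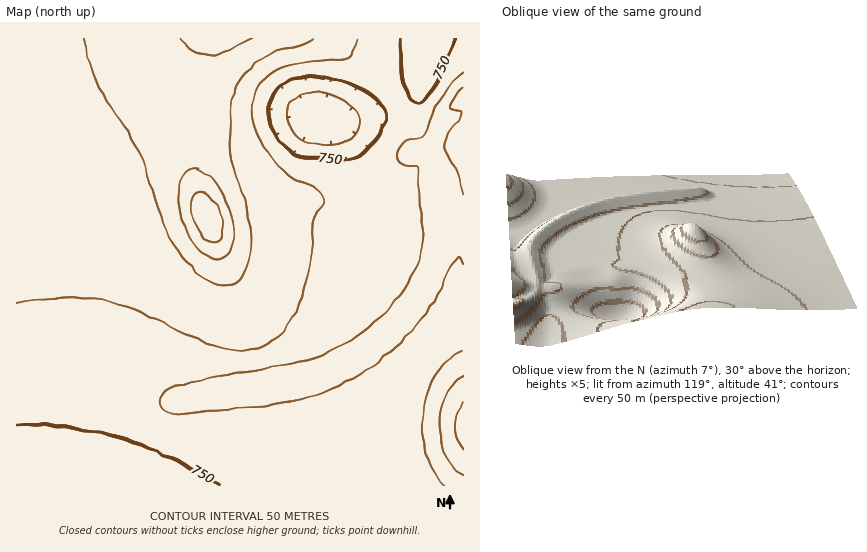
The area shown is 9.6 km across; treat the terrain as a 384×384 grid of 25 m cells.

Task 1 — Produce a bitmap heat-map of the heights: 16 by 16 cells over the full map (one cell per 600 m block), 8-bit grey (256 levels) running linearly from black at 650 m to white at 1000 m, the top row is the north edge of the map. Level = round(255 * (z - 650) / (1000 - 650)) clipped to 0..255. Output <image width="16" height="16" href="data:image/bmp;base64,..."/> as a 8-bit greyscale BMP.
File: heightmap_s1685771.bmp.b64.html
<image width="16" height="16" href="data:image/bmp;base64,Qk02BQAAAAAAADYEAAAoAAAAEAAAABAAAAABAAgAAAAAAAABAAATCwAAEwsAAAABAAAAAAAAAAAAAAEBAQACAgIAAwMDAAQEBAAFBQUABgYGAAcHBwAICAgACQkJAAoKCgALCwsADAwMAA0NDQAODg4ADw8PABAQEAAREREAEhISABMTEwAUFBQAFRUVABYWFgAXFxcAGBgYABkZGQAaGhoAGxsbABwcHAAdHR0AHh4eAB8fHwAgICAAISEhACIiIgAjIyMAJCQkACUlJQAmJiYAJycnACgoKAApKSkAKioqACsrKwAsLCwALS0tAC4uLgAvLy8AMDAwADExMQAyMjIAMzMzADQ0NAA1NTUANjY2ADc3NwA4ODgAOTk5ADo6OgA7OzsAPDw8AD09PQA+Pj4APz8/AEBAQABBQUEAQkJCAENDQwBEREQARUVFAEZGRgBHR0cASEhIAElJSQBKSkoAS0tLAExMTABNTU0ATk5OAE9PTwBQUFAAUVFRAFJSUgBTU1MAVFRUAFVVVQBWVlYAV1dXAFhYWABZWVkAWlpaAFtbWwBcXFwAXV1dAF5eXgBfX18AYGBgAGFhYQBiYmIAY2NjAGRkZABlZWUAZmZmAGdnZwBoaGgAaWlpAGpqagBra2sAbGxsAG1tbQBubm4Ab29vAHBwcABxcXEAcnJyAHNzcwB0dHQAdXV1AHZ2dgB3d3cAeHh4AHl5eQB6enoAe3t7AHx8fAB9fX0Afn5+AH9/fwCAgIAAgYGBAIKCggCDg4MAhISEAIWFhQCGhoYAh4eHAIiIiACJiYkAioqKAIuLiwCMjIwAjY2NAI6OjgCPj48AkJCQAJGRkQCSkpIAk5OTAJSUlACVlZUAlpaWAJeXlwCYmJgAmZmZAJqamgCbm5sAnJycAJ2dnQCenp4An5+fAKCgoAChoaEAoqKiAKOjowCkpKQApaWlAKampgCnp6cAqKioAKmpqQCqqqoAq6urAKysrACtra0Arq6uAK+vrwCwsLAAsbGxALKysgCzs7MAtLS0ALW1tQC2trYAt7e3ALi4uAC5ubkAurq6ALu7uwC8vLwAvb29AL6+vgC/v78AwMDAAMHBwQDCwsIAw8PDAMTExADFxcUAxsbGAMfHxwDIyMgAycnJAMrKygDLy8sAzMzMAM3NzQDOzs4Az8/PANDQ0ADR0dEA0tLSANPT0wDU1NQA1dXVANbW1gDX19cA2NjYANnZ2QDa2toA29vbANzc3ADd3d0A3t7eAN/f3wDg4OAA4eHhAOLi4gDj4+MA5OTkAOXl5QDm5uYA5+fnAOjo6ADp6ekA6urqAOvr6wDs7OwA7e3tAO7u7gDv7+8A8PDwAPHx8QDy8vIA8/PzAPT09AD19fUA9vb2APf39wD4+PgA+fn5APr6+gD7+/sA/Pz8AP39/QD+/v4A////ADM0Nzs/RElNUVNVVVVUXoVAQUNGSU1RVFdYWVhYV2uiTE1OUFNmZ2RiYF1cWlltp1dXV1lbbHh/g4J8bF9bZZBgX2BhYmVnamxtcn57Y11vZ2ZmZ2lscHRzbWhmc35jXW1sbG1vdHyCfXJrZmNxel5xcXFydn6Qm4h2bWdjYnpsdXV1d32Nt76PeG5oZGBwenl5eXyEnuLKjXduaGNfcIJ8fH6Bi6jUrod3b2RdXnOFf4CCh5Glr5mCZlRNVGd3j4KDh42WoaGUdEAbGjhdcZaEh4uTm6KilmoyEBc3TlWJh4qPmKGpq6F9VEJJVE5DZIiMkpumsLa1pI5/dWNNPko="/>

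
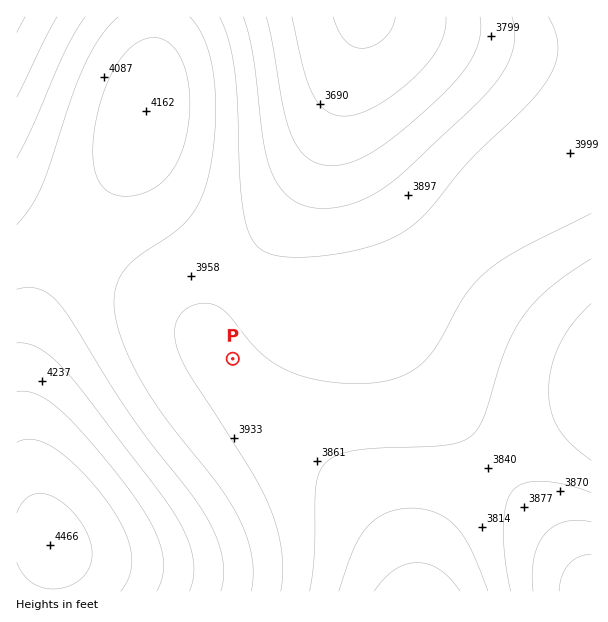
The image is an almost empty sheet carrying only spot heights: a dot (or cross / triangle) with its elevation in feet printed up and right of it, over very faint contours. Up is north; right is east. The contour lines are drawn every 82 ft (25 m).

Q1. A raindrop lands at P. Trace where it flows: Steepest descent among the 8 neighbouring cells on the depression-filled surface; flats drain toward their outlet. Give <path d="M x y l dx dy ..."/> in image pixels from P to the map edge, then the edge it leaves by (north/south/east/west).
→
<path d="M233 359l-5 4 0 11 170 169 0 3 1 2 0 6 2 1 0 5 1 1 0 8 2 1 0 8 1 1 0 9 2 3"/>
exit: south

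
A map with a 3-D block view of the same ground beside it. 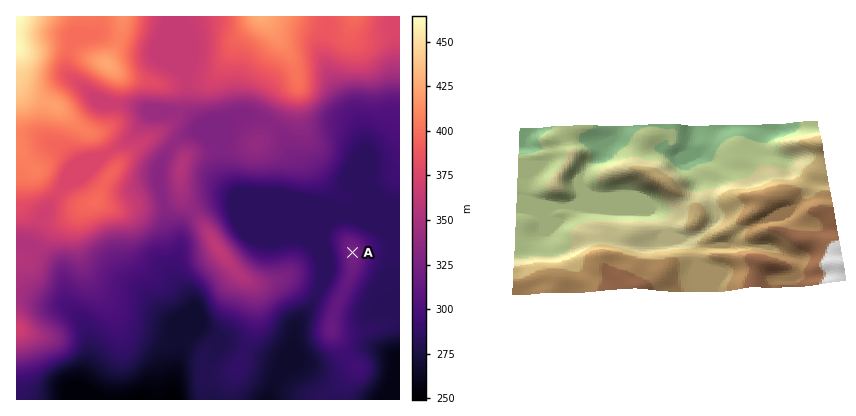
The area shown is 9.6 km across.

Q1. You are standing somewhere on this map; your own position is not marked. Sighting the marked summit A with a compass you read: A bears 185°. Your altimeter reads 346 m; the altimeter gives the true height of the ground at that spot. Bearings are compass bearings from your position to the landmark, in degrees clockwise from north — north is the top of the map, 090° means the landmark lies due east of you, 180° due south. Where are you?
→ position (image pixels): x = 367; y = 83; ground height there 346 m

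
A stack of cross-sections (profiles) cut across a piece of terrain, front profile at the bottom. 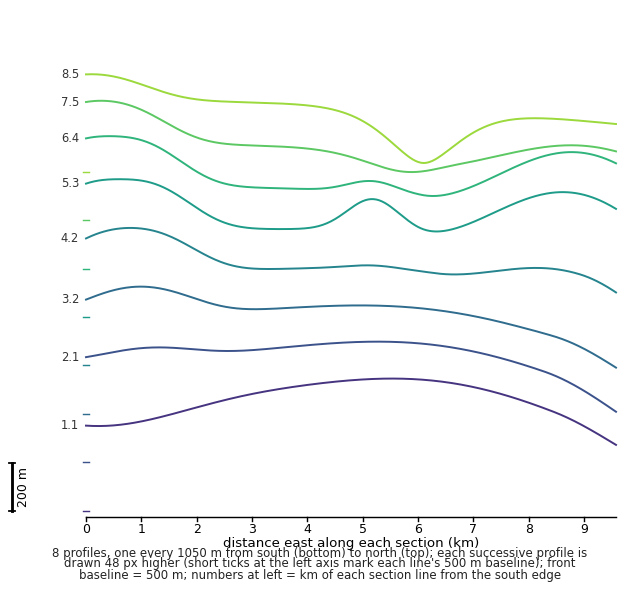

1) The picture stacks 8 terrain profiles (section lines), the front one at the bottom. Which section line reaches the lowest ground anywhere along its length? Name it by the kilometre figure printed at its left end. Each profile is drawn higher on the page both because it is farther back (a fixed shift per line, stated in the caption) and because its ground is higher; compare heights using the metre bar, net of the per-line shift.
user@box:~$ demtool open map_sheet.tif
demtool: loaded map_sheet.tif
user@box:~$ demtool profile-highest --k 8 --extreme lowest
8.5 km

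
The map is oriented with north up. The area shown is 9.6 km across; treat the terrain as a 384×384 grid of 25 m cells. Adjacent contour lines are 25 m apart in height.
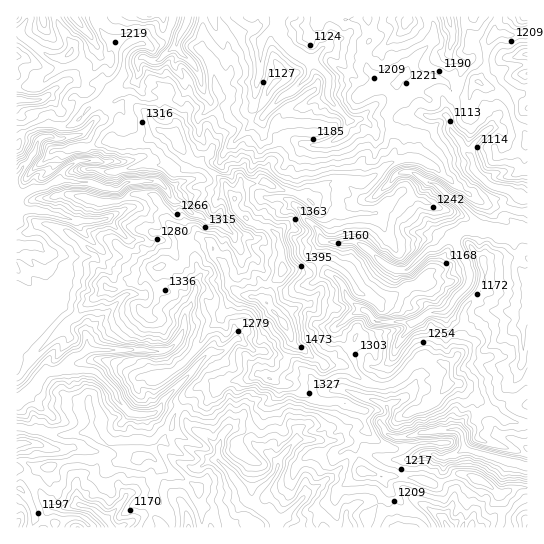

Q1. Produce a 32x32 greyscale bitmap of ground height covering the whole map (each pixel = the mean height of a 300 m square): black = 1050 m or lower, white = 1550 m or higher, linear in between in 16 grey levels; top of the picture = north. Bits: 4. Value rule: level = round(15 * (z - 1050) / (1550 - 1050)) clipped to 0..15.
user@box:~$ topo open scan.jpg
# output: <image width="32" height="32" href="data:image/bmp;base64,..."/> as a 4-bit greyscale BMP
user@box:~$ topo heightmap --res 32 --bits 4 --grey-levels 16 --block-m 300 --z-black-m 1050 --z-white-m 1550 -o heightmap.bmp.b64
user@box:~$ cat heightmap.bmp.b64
<image width="32" height="32" href="data:image/bmp;base64,Qk12AgAAAAAAAHYAAAAoAAAAIAAAACAAAAABAAQAAAAAAAACAAATCwAAEwsAABAAAAAAAAAAAAAAABEREQAiIiIAMzMzAERERABVVVUAZmZmAHd3dwCIiIgAmZmZAKqqqgC7u7sAzMzMAN3d3QDu7u4A////ADRDMSNEIzIhATM0QzQiNENEMiIkRDQyERE0REVDM0VUVEM0NFREMREjJFVVVVRmZUVURVVVQyEyJDRXZlVFZCE0RFVWZUMjQyNVZlVDIiEiI0RVVVVDI0MyNFZkM0I0MzQ0VTM1RENFQ0VnVVQiREQSNFQiNFZkRmZnd2V4ZVVDETRTJVRXh3iZh3Z3Z4dkMzERIUZ3VnibqYmId3eHZDIyERNFVXVnmaq6l2V4h1QyMzMSNERXZnm9qIh0VmZTITNEJFd3V4iL3JdnVCNEQyEzNERoh1eZreyoZVVCEjMhMzNXZ4h3m97KqGd2VEEzISIjV3iZh6u82pd3VEZTEyEiI0VomZmrq9uHdjIjQiQhESNFZniauavZZVNGUhEiERIzNFZ4mZisyWZVZkMQAAAREiNGd3eKy6iIh3dUQhIREjRVVXVorLmYmIdnZkIzIRESIjNFeKu6mIiIZWM1MRIkMkVmaImIiHZmZ3ZFYxI0Q2VWd4mphmVlREVWZlMURVNEV4ial3VEVEQ0RVVCM0VFVmZ3mYZlQ0RDIkVEM1NEI0Vmd3d1VTMjITRFVERURDQ0VmZ3ZFUzMiE1VVVEVUQ0RFVlVUNUMjIRNFVVRFVDNFZEVEMkRDEhEjRERDNEMkRFNFZTJEMhESIkQzQyRVRDQzRDMxMzIQIzNEMjMjRT"/>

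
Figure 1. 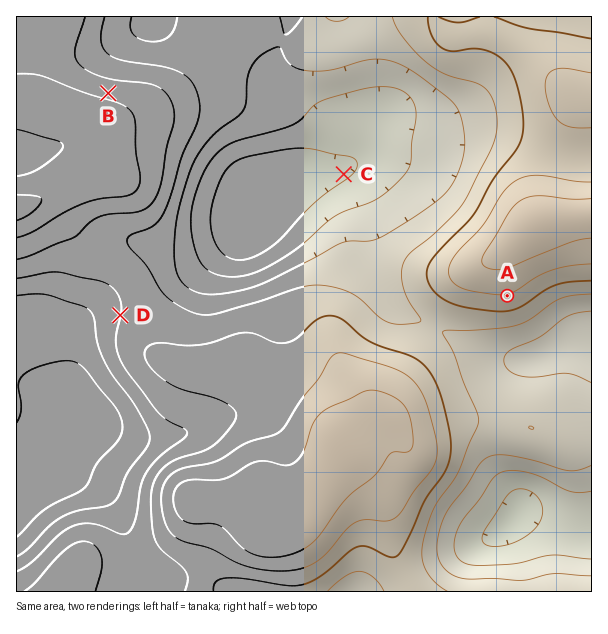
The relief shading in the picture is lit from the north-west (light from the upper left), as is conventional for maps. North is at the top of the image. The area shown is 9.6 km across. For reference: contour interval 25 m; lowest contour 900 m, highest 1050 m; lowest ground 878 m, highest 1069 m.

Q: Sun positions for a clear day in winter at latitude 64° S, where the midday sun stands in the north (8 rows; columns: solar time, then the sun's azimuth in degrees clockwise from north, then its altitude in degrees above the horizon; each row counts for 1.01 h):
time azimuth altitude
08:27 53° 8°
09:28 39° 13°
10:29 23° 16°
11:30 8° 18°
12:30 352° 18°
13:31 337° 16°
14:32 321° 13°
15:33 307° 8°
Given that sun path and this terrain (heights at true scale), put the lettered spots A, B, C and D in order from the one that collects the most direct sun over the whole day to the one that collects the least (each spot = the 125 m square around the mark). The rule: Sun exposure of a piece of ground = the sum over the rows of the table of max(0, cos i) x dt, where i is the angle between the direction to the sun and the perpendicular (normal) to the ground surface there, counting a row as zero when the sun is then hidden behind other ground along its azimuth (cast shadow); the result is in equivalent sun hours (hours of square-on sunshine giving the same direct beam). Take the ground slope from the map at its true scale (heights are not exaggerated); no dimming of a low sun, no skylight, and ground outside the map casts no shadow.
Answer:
B > C ≈ D > A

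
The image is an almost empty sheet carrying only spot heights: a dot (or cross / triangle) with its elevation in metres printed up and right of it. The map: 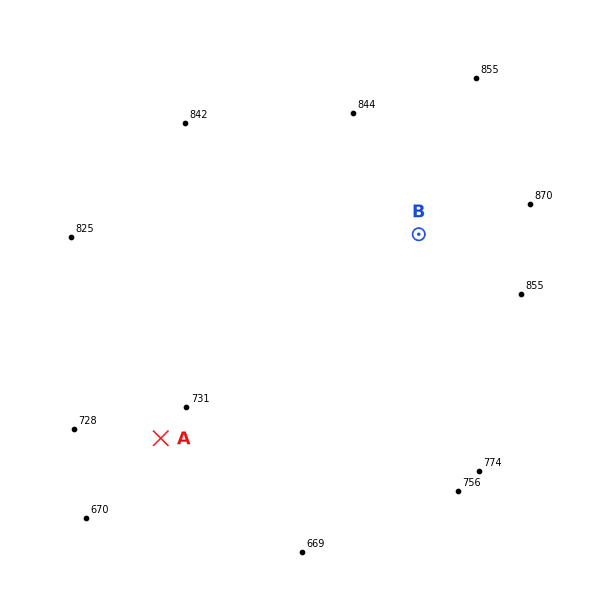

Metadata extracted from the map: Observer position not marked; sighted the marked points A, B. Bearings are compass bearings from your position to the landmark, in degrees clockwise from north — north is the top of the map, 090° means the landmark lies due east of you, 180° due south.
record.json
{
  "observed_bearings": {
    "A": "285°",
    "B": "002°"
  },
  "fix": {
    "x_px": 409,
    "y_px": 505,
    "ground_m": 730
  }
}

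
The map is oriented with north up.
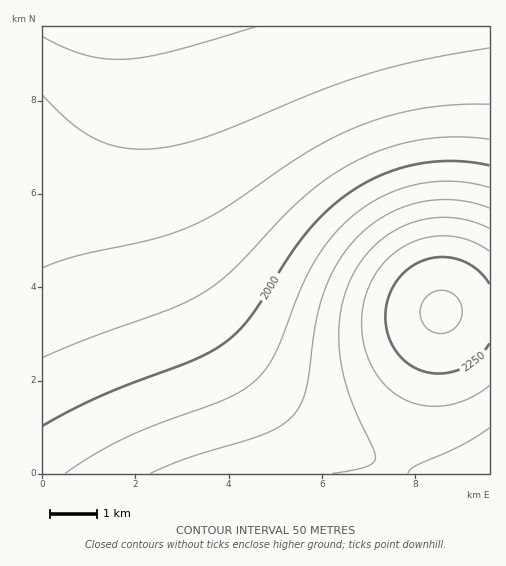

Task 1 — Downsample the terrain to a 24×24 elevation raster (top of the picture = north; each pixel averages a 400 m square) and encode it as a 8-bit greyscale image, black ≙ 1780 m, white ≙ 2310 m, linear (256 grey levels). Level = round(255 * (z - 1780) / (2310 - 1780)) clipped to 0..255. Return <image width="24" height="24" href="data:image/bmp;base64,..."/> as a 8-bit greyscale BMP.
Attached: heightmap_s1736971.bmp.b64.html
<image width="24" height="24" href="data:image/bmp;base64,Qk12BgAAAAAAADYEAAAoAAAAGAAAABgAAAABAAgAAAAAAEACAAATCwAAEwsAAAABAAAAAAAAAAAAAAEBAQACAgIAAwMDAAQEBAAFBQUABgYGAAcHBwAICAgACQkJAAoKCgALCwsADAwMAA0NDQAODg4ADw8PABAQEAAREREAEhISABMTEwAUFBQAFRUVABYWFgAXFxcAGBgYABkZGQAaGhoAGxsbABwcHAAdHR0AHh4eAB8fHwAgICAAISEhACIiIgAjIyMAJCQkACUlJQAmJiYAJycnACgoKAApKSkAKioqACsrKwAsLCwALS0tAC4uLgAvLy8AMDAwADExMQAyMjIAMzMzADQ0NAA1NTUANjY2ADc3NwA4ODgAOTk5ADo6OgA7OzsAPDw8AD09PQA+Pj4APz8/AEBAQABBQUEAQkJCAENDQwBEREQARUVFAEZGRgBHR0cASEhIAElJSQBKSkoAS0tLAExMTABNTU0ATk5OAE9PTwBQUFAAUVFRAFJSUgBTU1MAVFRUAFVVVQBWVlYAV1dXAFhYWABZWVkAWlpaAFtbWwBcXFwAXV1dAF5eXgBfX18AYGBgAGFhYQBiYmIAY2NjAGRkZABlZWUAZmZmAGdnZwBoaGgAaWlpAGpqagBra2sAbGxsAG1tbQBubm4Ab29vAHBwcABxcXEAcnJyAHNzcwB0dHQAdXV1AHZ2dgB3d3cAeHh4AHl5eQB6enoAe3t7AHx8fAB9fX0Afn5+AH9/fwCAgIAAgYGBAIKCggCDg4MAhISEAIWFhQCGhoYAh4eHAIiIiACJiYkAioqKAIuLiwCMjIwAjY2NAI6OjgCPj48AkJCQAJGRkQCSkpIAk5OTAJSUlACVlZUAlpaWAJeXlwCYmJgAmZmZAJqamgCbm5sAnJycAJ2dnQCenp4An5+fAKCgoAChoaEAoqKiAKOjowCkpKQApaWlAKampgCnp6cAqKioAKmpqQCqqqoAq6urAKysrACtra0Arq6uAK+vrwCwsLAAsbGxALKysgCzs7MAtLS0ALW1tQC2trYAt7e3ALi4uAC5ubkAurq6ALu7uwC8vLwAvb29AL6+vgC/v78AwMDAAMHBwQDCwsIAw8PDAMTExADFxcUAxsbGAMfHxwDIyMgAycnJAMrKygDLy8sAzMzMAM3NzQDOzs4Az8/PANDQ0ADR0dEA0tLSANPT0wDU1NQA1dXVANbW1gDX19cA2NjYANnZ2QDa2toA29vbANzc3ADd3d0A3t7eAN/f3wDg4OAA4eHhAOLi4gDj4+MA5OTkAOXl5QDm5uYA5+fnAOjo6ADp6ekA6urqAOvr6wDs7OwA7e3tAO7u7gDv7+8A8PDwAPHx8QDy8vIA8/PzAPT09AD19fUA9vb2APf39wD4+PgA+fn5APr6+gD7+/sA/Pz8AP39/QD+/v4A////AHuAhYqPlJidoKOmqKqsrq+xsrOzsrCtqXN4fYGGio6SlpmcnqGkqKuusrS2trWyrmxxdXl9gYWIjI+Slpmeo6iutLm8vr26tWVpbXF0eHt/goWJjZKZoKiwuMDFyMjFv15iZWlsb3J1eXyBhoyUnqi0v8nQ1dXSy1hbXmFkZ2ptcHR5f4eRnKq4xtLc4uPg2FFUV1pcX2JlaGxyeYKNm6u7zNvn7vDs40xOUFNVWFpdYWVrc32Jmau90OHv9/n17EZISkxPUVNWWV5kbHeFlai90eTy+/7670FDRUdISk1PU1ddZnF/kKS5zuDw+fz47T0+QEFDREZJTFFXX2p4iZywxdjn8PPv5Tk6Ozw9P0FDRkpQWGJvf5GluMrY4eTg1zY3Nzg5Ojs9QERJUFlldISWqLjFzdDNxTQ0NDQ0NTY3Oj1CSFFbaHaFlaOutbi2rzIxMDAvMDEyNDc7QUhQW2d0gY2WnZ+dmDAuLSsrKywtLzE1OT9GT1ljbnd/hIaFgS8rKScmJicoKSsuMjc9Q0tTXGNpbm9vbCwoJSMhISIjJCYoKy80OT9FTFFWWltbWigjIB4dHB0eHyEjJSgsMDQ5PkJGSUpLSiMeGxgXFxgZGhwdICIlKCsvMzY5Oz09PR0YFRMSEhMUFRcYGhwfISQmKSwuMDEyMxYSDw4NDg4PERIUFRcZGx0fISMlJygqKg8LCQgICQoLDA4PEBIUFRcZGx0eICEiIwcFAwMDBAUGCAkKDA0PEBITFRcYGhscHQ=="/>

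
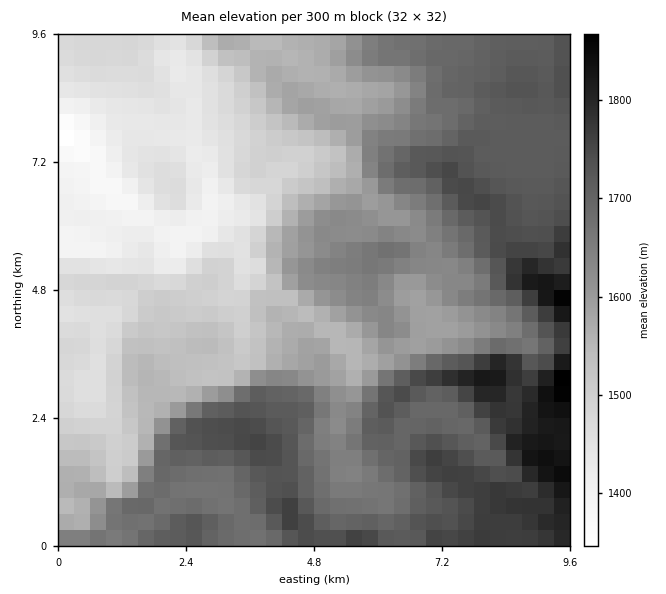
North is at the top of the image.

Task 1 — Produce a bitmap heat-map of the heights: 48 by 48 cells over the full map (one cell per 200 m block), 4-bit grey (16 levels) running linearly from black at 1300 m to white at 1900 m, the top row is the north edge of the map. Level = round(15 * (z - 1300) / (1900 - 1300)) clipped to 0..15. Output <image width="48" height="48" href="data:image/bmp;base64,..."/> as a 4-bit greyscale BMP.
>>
<image width="48" height="48" href="data:image/bmp;base64,Qk32BAAAAAAAAHYAAAAoAAAAMAAAADAAAAABAAQAAAAAAIAEAAATCwAAEwsAABAAAAAAAAAAAAAAABEREQAiIiIAMzMzAERERABVVVUAZmZmAHd3dwCIiIgAmZmZAKqqqgC7u7sAzMzMAN3d3QDu7u4A////AJmamZqqqrqqqZmqu7u8y7uqvLvMzMzMzIeImZmqq7uqqpqru7qru6qru7vMzMzMzXZomqmZqrqqmaq8y6qqqqqru7u8zMzMzWZ3mqqpmqqZmau8uqqZmZmqq7u8zMzMzWZ4eImqmZmZmqu7uqmZmZmaq7u8zMzMzXd3ZniqmZmZmqu7qqmZmZmqu7zMzMvM3Xd2VWiaqZmZmqu7qpmZmaqru7zLu7vN3mZmVVeaqqqqqru7qpmZmaqrzLu7u7zd7WZmVVaKqqqqq7u7qpmZmqqrzLu6q83d3WZlVVZ5q7u7u7u7qZmZqqqru7uqq93d3VVVVVZ4q7u7u7u7qpiJqqqqqqqqvM3d3VVVVVZnmru7u7u7qpiJqrqqqqqqvMzd3VRERVZmeJq7u7uqupmImruqqqqrzMzd3URERWZmZ3iZq7qqqpmImru6qqq8zMzd7kRERWZmZmd3iaqqqZiHiau7qqvN3MzN7kRERWZmZmZmZ4mZiId3eJq7vMzd3czN7kRERWZmZmZmZmd3d3d2Z4iavMzN3dy83kVERWZmZmZmZWZ3d3d2Z3eImaqrzMuqzVVERWZmZmZmZWZ3d3dmd4d3eIiJqqmavEVERVZmZmZmVVZnd3Zmd4iHd3eIiZmavERERFVVVmZmVVZnd2ZneIiHd3d4iJmrvERERFVVVVVVVWZnZmd4iIiHd3eIiJqrzUREREVVVVVVVWZmZneIiYh3d4iZmZq83kREREVVVVVVRWZmZ4iImYh3eImZqqvN7kVVVVVVVVVVRFVniIiJmYh3iIiJq8zd3UREREREREVVREVoiJmZmZiIiIiJq83dzDRDMzRDM0RVREV3iJmZmZmZiIiaq8zMzCIiIzMzMjREREZ3eIiZmZmZiJmqu7zLzCIiMzMzIiM0RFZ3iIiIiZmYiZmqu7u7zCMzMzMzIiIzREVneIiIiIiIiZqqu7u7vDMzMzIjMzIzM0RWeIiIiIiImaqru7u7uzMzIiIzRDMjMzRWd4iIiHiImau7u7u7uzMiIiI0REMjNERWZ3eId4iZmqu7u7u7uzMiIiNEREMzRERVZmZ3eJmZqru7u7u7uyIiIjNERDMzRVVFVWZneJqqq7u7u6qqqyIiIzRERDM0RVVVVVZmiZqru7u6qqqqqyIiIzRERDM0RVVVVVVmiZqru7u6qqqqqhEiMzRDMzM0RFVVVVZniZmqqqu6qqqqqhEiMzMzMzNERFVVZmd3iZmZmaq7qqqqqhIiMzMzMzNERVVmZ3d3iIiZmaqqqqqqqiIjMzM0QzNERVZnd3d3eIiZmZqqqqqqqzMzNDREQzREVVZ3d3d3d3iJmqqqq7u7uzNEREREQzREVWZ3d3d3d3eImqqqu7u7u0REREREQzREVWd3d3d3d3eImqqqqru7u0REREREMzRFVmd3Zmd3iIiJmqqqqru6u0RFREREMzRVZmdmZnd4mZmZqqqqqqqqu0RVVVVEM0VmdmZmd3d4mZmZqqqqqqqqu0RVVVVEREVnd2Zmd3d4iZmZmqqqqqqquw=="/>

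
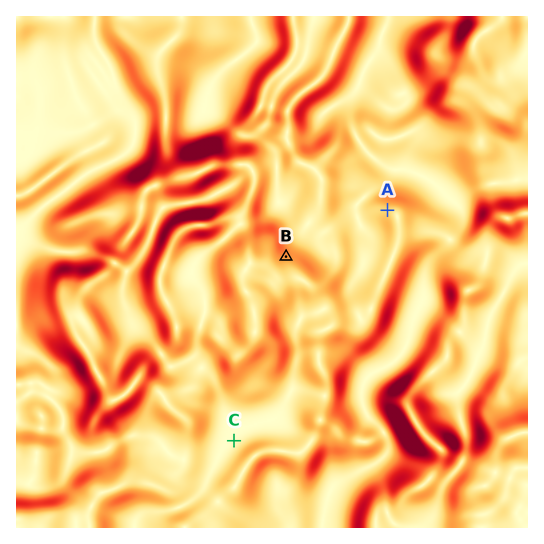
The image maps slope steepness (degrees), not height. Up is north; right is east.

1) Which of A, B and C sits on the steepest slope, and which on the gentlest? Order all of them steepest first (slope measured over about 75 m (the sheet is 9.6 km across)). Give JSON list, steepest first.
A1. ["B", "A", "C"]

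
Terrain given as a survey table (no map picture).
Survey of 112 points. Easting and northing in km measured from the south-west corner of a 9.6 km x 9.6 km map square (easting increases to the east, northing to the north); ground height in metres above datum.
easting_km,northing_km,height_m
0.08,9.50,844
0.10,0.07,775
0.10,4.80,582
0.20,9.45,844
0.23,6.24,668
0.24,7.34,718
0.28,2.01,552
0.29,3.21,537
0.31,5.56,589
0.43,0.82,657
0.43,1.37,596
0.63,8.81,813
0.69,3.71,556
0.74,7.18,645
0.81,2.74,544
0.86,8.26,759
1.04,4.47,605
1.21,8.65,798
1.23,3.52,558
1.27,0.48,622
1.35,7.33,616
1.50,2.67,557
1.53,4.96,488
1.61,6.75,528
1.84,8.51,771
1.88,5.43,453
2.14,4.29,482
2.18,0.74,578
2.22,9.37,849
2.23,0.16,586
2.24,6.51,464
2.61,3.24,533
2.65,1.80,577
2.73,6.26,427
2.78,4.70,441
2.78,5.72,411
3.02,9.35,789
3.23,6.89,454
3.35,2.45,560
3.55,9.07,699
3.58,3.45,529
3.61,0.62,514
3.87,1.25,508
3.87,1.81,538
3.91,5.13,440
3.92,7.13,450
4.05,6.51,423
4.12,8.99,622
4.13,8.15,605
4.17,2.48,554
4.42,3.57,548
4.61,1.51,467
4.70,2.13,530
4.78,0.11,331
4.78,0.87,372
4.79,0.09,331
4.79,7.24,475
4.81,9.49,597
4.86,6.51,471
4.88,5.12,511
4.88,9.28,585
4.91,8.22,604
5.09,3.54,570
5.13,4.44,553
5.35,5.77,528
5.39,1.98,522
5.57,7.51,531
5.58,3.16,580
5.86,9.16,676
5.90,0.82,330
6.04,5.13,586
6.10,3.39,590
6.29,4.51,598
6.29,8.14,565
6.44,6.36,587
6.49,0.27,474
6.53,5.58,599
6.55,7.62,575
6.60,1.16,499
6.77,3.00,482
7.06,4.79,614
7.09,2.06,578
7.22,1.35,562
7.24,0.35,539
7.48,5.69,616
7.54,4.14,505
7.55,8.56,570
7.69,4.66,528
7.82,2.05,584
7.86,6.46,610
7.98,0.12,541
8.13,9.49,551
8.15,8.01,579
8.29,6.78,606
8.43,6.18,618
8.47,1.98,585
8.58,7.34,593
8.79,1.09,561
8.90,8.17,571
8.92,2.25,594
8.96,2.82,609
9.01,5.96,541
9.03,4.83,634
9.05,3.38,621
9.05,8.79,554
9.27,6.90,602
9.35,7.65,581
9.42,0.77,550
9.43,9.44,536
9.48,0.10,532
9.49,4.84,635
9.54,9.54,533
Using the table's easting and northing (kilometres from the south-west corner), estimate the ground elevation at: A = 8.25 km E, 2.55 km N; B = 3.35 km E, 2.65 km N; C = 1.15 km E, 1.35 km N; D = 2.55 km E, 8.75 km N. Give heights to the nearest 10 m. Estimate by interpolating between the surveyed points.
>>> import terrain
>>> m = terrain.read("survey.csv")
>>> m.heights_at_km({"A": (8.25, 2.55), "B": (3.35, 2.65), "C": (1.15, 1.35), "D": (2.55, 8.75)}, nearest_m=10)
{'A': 600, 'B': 560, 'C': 570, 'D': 770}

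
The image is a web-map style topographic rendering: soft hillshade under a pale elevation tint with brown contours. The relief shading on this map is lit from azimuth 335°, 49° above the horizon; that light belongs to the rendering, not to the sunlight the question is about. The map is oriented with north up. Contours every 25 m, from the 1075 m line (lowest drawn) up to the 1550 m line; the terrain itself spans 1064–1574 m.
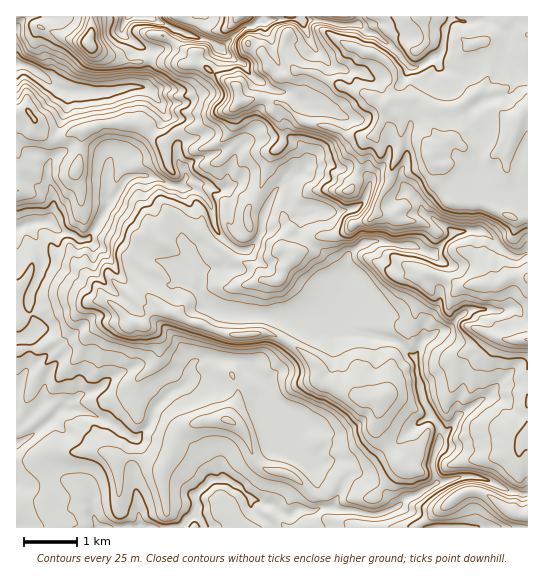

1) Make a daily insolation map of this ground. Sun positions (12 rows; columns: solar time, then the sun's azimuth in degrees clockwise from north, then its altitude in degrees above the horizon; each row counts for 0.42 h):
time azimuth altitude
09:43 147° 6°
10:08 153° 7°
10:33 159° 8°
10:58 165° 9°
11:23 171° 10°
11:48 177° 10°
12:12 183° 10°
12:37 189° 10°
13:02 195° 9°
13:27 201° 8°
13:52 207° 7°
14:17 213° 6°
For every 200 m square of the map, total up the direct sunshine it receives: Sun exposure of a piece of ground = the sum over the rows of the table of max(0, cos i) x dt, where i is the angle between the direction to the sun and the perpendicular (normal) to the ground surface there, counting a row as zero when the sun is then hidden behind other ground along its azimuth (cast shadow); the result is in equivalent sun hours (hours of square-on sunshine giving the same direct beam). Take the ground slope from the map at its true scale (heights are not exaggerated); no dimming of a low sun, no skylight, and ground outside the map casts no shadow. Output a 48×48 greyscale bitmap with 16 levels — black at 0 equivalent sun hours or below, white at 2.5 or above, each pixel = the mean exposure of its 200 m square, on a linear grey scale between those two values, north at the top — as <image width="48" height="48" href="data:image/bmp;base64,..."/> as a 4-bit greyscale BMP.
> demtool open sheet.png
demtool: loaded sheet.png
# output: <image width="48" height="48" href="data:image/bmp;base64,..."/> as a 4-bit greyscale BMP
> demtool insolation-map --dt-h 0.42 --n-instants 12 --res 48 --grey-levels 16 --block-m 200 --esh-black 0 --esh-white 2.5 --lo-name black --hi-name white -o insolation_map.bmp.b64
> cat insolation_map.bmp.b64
<image width="48" height="48" href="data:image/bmp;base64,Qk32BAAAAAAAAHYAAAAoAAAAMAAAADAAAAABAAQAAAAAAIAEAAATCwAAEwsAABAAAAAAAAAAAAAAABEREQAiIiIAMzMzAERERABVVVUAZmZmAHd3dwCIiIgAmZmZAKqqqgC7u7sAzMzMAN3d3QDu7u4A////AFVUREabp5zHFGVEJFIzRUIRERKcuYeLzFVURFZmZmZXZVVDQzYzIBJGMBNHqXipUkRERFVVVmVERUQzRnaJiHmHiDEBOKpxADRERFVVVmVFchIVh3eENVMzabcQAUMAJlVURFVlVmVWZ0N3ealCNFM0aauCEAAXmFVVVWd1VlRWZnd3dCETQ0RWd1Q2mIm4ZkRWd4hkVDNWVmZWQRI0VVV4ZDRSEkVWVRI0Q0QzITNFVmZmM0RFVEaJZDRjJERERWMjIzMhJDRFd3iGNEREREZ3ZTNVRVVURFZCQzIUiEM0Z4lzNERERXhWdmMUckREQ1RVIiR3ZVMhESISRERGeKqVZ2c4hBIjJFZFZWZmVWQiIRAjREaKzMl2ZmNXeHISNUZmdkI1VVZDMyI0VFnNymRDRUNVV3hVVFVmd3hDRmZlREVURFRnZDMzI0RlVmd1RFRlZ2Z2M2dlVVVDRlNEQiMyMzRmVWZ3VHZGRmZ3dldlVEM1VXiGIiIiIxREVmZ4hlZlVXZ3iYd2eJvMuatxEiESITUyI1aKzDM1VXid7clpzf///7QBIzIiI2YxE3qoeGVEZ0iqmpau/XMRIwE0RERVZld1WJUiIUVmaJVFMkrYMQAAASRERERERFZ50wAiM0RVVquVJEUiMjREVmZVVERVVmaZiVRFNVRVVCQxVEEiNWiZmqllVUVVZ4nJabuod1QzMyIUNCMzRWVomal1VVVWnNt2VXdohzUyIiBBQ0VERDMhIjeHZVVpt2ZVMRIzRDRDMxADRURERVVUE0aZl2apREIAFEMyETNEMREERFZlRVUgJWRXiIZBIgABd1MhRDNCIAJCNVZEVUFpQyIUeswxAQFYIjInuSIxFXMiNFRFVRZmchMzRI7//+24MAFoeWQ0eYUjEjRVMyVFREMhESStyplTvu3dqpmXdmYxIhNDIjREVENEMyAERFNt/u/GNLuXhlQyMRIQEVMzVjNXirkiUySadVVERFVXh1RUEQAAAzIiRkRGeHdSV0iXRERFVEVYd1RFIAFlWJdkRmQxERJUR4mFVERFVVVURVVUVmp0iYdmVnZUMiN4VmdmZVRVVVRVM0VURGZHhDZmeKh2RYmZhnZkRVRVVFeJZFZmZ4ZWRoZUM2h4d3iZZXZEVlQ1ZXl1Z4qqqnJWQiaGREab3ZZWZlQ0RDREVmVTEjaZl0ETR4ipZqndpiACVVRDM0VEVmQiAAABEhAURa3cvIhBASRUVVVURERUNSIQAAAAAAAxIxFrtmQkRWeHVVVDNGMyIxEAEAAAAANVVCNBIgJmaKhjIzMSIjZUIgABRndkIkiah4gyA5l3h0IRJCI0RCIzMgA2nP///+7dymAAakV2QAI1VREzNENEREi6u9/KmZZVYwACZDQQE3iYciciVVRERb2rvNlTISIiMwA7YkMyN4lkEXeWRWZURZiap1MQBrtgACQjITVCiVEAFUJWRURURVd0EBMxJTIBRouQACMTYgABVVVUQyM0VIISMiJFAACLYiOJEAASI0M3ZWZVVERFVA=="/>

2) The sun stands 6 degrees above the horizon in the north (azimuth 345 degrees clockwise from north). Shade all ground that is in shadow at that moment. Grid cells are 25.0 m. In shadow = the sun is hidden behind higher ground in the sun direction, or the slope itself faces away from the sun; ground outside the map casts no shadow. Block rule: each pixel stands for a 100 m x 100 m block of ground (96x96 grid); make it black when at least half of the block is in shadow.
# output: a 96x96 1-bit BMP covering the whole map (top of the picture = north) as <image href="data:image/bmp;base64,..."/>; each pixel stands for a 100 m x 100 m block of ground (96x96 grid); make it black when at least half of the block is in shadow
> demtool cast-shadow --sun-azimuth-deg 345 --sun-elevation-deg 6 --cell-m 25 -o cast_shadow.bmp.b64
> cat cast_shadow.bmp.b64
<image width="96" height="96" href="data:image/bmp;base64,Qk2+BAAAAAAAAD4AAAAoAAAAYAAAAGAAAAABAAEAAAAAAIAEAAATCwAAEwsAAAIAAAAAAAAA////AAAAAAAAAP//AAAAAAAP//8AAP//gAAAABAH//8AAAADgAAAAfwD//gAAAABgAAf///g/+AAAAAAAAHP9//gP4AAAAAAQAf/sAP4HwMAAAAAwA38AAP8Bg8AAAAA4AP8AAP+AH8AAAAA+OP4AAH///8AAAAAH8fwAAH///kAAwAAGQYAAAAD/+AAHwAAAAAAABAGf+AAPwAAAAAAADAOAAAABgAAAAAAADAGAAAAAAAAA8AACPAGAAAAAAAAD8AAPnAGAADAAAAAP8AAfyAHAABgAAMAP8AA/wACAAAQAAeAP8AB/4QAwAAMABGADwAD/4Ex4AAGANDAAAeH/8O54AACA8BAAA/P/8Oz+AAAAADwAB///0GAfAAAAAD4AB///gAAbgAAAAH8T3//+AAAJ4ABhgH////f4AAAI4ABxwP////HgAAAAP4A04/////gAAAAAH8Acf/////wAAAAAH8AEH/////4AAAgAP9AEH/////8AAAAAP9AAH/////8AAAAAf9MAH/////4AAAgA/8GAf/////wAAAgB/8AB//////gAACdB/8AB/////+AAAOf/8AAM////AIAAAY//wAAP+O/8AA4AAB/+AAAPgA/AAH8AAD/8AAAH4A8AA/+AAP//gAAD8AAAH//ABf///AAB8AAAf//AD//f/wAAAAAAf//gH//P/wAAAAAA///wP/+P/wAAAAAAP//wf/5H/wAAAAAAA/////xABwAAAAAAAA////CAAAAAAAAAAAf//gAAAAAAAAAAAAf//gAAAAAAAAAAAAP//4AOAcAAAAAAAAH//5/PD8AAAAAADABf///P/8AAAAAAHgAf/////8ADgAAAPwA//////8wHgAAAZwAD/////94fgAAAAwAA//9///+fwAAAAAAAf/7///+FwAAAAAAAD4D///+BwAAAAQAPwAH/+D+A4AAAAYAf4B//4D+QAAAAAYB/8Af4AD+QAAAAAMD/8YeAABAQAAAAAMB/8f+AAABIAAHDgAgAOP0AAABIAAfPwDwAHPwAAAADAA/fzj7wHH4AAAADcf9+3z/4HmwAAAEA8HBm/z//vmAAAAGA/4B4f3///2AAAAfA/8A+P3///zAAAA/h/+AP/z/+/TAAAB/x/+AB/4//GAAAAB8Z/+AA////CAAAAIAD/8Ax///+AAAAAIAA/4AP///8AAAAAAAAGAAH///AAAAAAAAAOAAD/+wAEAAAAAAAeACB/8gB+AAAAAAB/AQgH4AB+AAAAAAf///wD4ADwAAAAAB////8AAADwAAAgAD/////gBwHgAAAAAH/////wH84AAAAAAP/////gP/wAAAAAAf////+A8PAAAAAAA/////8B8AAfAAAAB/////wDgAB/g4AAD//+AAAPwAB/h+AAD//8AgA/gAB/D/AAC//wB4B5AAHwGPBgDf+AH4D4AAOAMDAAAPgAP5/8AAIA4AAAAMASAH/+AAABwAAACAAHAH4fgABjAAAACAAHAfgHwAP/AAgADAABAeAD37//AAAAA="/>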